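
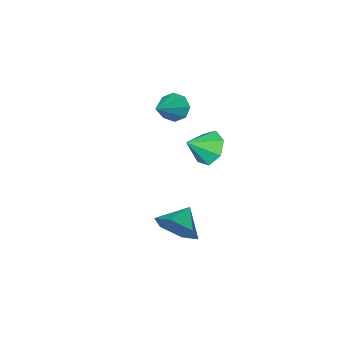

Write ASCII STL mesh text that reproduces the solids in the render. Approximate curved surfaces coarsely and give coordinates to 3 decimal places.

solid 
facet normal -0.793 -0.317 -0.520
outer loop
vertex -1.816 -2.705 0.321
vertex -2.204 -2.072 0.527
vertex -1.743 -2.262 -0.061
endloop
endfacet
facet normal 0.836 -0.430 -0.339
outer loop
vertex -1.816 -2.705 0.321
vertex -1.743 -2.262 -0.061
vertex -0.696 -1.468 1.513
endloop
endfacet
facet normal -0.793 -0.318 -0.519
outer loop
vertex -1.743 -2.262 -0.061
vertex -2.204 -2.072 0.527
vertex -1.941 -1.708 -0.098
endloop
endfacet
facet normal 0.754 0.228 -0.616
outer loop
vertex -1.743 -2.262 -0.061
vertex -1.941 -1.708 -0.098
vertex -0.696 -1.468 1.513
endloop
endfacet
facet normal -0.794 -0.318 -0.519
outer loop
vertex -1.941 -1.708 -0.098
vertex -2.204 -2.072 0.527
vertex -2.292 -1.367 0.23
endloop
endfacet
facet normal 0.394 0.815 -0.426
outer loop
vertex -1.941 -1.708 -0.098
vertex -2.292 -1.367 0.23
vertex -0.696 -1.468 1.513
endloop
endfacet
facet normal -0.793 -0.318 -0.520
outer loop
vertex -2.292 -1.367 0.23
vertex -2.204 -2.072 0.527
vertex -2.592 -1.439 0.732
endloop
endfacet
facet normal -0.035 0.992 0.121
outer loop
vertex -2.292 -1.367 0.23
vertex -2.592 -1.439 0.732
vertex -0.696 -1.468 1.513
endloop
endfacet
facet normal -0.793 -0.318 -0.519
outer loop
vertex -2.592 -1.439 0.732
vertex -2.204 -2.072 0.527
vertex -2.664 -1.882 1.114
endloop
endfacet
facet normal -0.280 0.653 0.704
outer loop
vertex -2.592 -1.439 0.732
vertex -2.664 -1.882 1.114
vertex -0.696 -1.468 1.513
endloop
endfacet
facet normal -0.794 -0.318 -0.519
outer loop
vertex -2.664 -1.882 1.114
vertex -2.204 -2.072 0.527
vertex -2.467 -2.436 1.152
endloop
endfacet
facet normal -0.198 -0.003 0.980
outer loop
vertex -2.664 -1.882 1.114
vertex -2.467 -2.436 1.152
vertex -0.696 -1.468 1.513
endloop
endfacet
facet normal -0.794 -0.318 -0.519
outer loop
vertex -2.467 -2.436 1.152
vertex -2.204 -2.072 0.527
vertex -2.116 -2.777 0.824
endloop
endfacet
facet normal 0.163 -0.592 0.789
outer loop
vertex -2.467 -2.436 1.152
vertex -2.116 -2.777 0.824
vertex -0.696 -1.468 1.513
endloop
endfacet
facet normal -0.794 -0.318 -0.519
outer loop
vertex -2.116 -2.777 0.824
vertex -2.204 -2.072 0.527
vertex -1.816 -2.705 0.321
endloop
endfacet
facet normal 0.591 -0.769 0.243
outer loop
vertex -2.116 -2.777 0.824
vertex -1.816 -2.705 0.321
vertex -0.696 -1.468 1.513
endloop
endfacet
facet normal -0.803 0.198 -0.562
outer loop
vertex -1.541 1.109 -1.047
vertex -2.05 0.511 -0.531
vertex -1.916 1.432 -0.398
endloop
endfacet
facet normal 0.753 0.648 0.113
outer loop
vertex -1.541 1.109 -1.047
vertex -1.916 1.432 -0.398
vertex -0.99 0.249 0.211
endloop
endfacet
facet normal -0.803 0.198 -0.562
outer loop
vertex -1.916 1.432 -0.398
vertex -2.05 0.511 -0.531
vertex -2.392 1.06 0.151
endloop
endfacet
facet normal 0.330 0.623 0.709
outer loop
vertex -1.916 1.432 -0.398
vertex -2.392 1.06 0.151
vertex -0.99 0.249 0.211
endloop
endfacet
facet normal -0.803 0.198 -0.562
outer loop
vertex -2.392 1.06 0.151
vertex -2.05 0.511 -0.531
vertex -2.61 0.275 0.186
endloop
endfacet
facet normal -0.015 0.049 0.999
outer loop
vertex -2.392 1.06 0.151
vertex -2.61 0.275 0.186
vertex -0.99 0.249 0.211
endloop
endfacet
facet normal -0.803 0.199 -0.562
outer loop
vertex -2.61 0.275 0.186
vertex -2.05 0.511 -0.531
vertex -2.407 -0.332 -0.319
endloop
endfacet
facet normal -0.022 -0.644 0.765
outer loop
vertex -2.61 0.275 0.186
vertex -2.407 -0.332 -0.319
vertex -0.99 0.249 0.211
endloop
endfacet
facet normal -0.803 0.198 -0.562
outer loop
vertex -2.407 -0.332 -0.319
vertex -2.05 0.511 -0.531
vertex -1.935 -0.305 -0.983
endloop
endfacet
facet normal 0.313 -0.932 0.185
outer loop
vertex -2.407 -0.332 -0.319
vertex -1.935 -0.305 -0.983
vertex -0.99 0.249 0.211
endloop
endfacet
facet normal -0.802 0.199 -0.563
outer loop
vertex -1.935 -0.305 -0.983
vertex -2.05 0.511 -0.531
vertex -1.549 0.336 -1.307
endloop
endfacet
facet normal 0.739 -0.600 -0.307
outer loop
vertex -1.935 -0.305 -0.983
vertex -1.549 0.336 -1.307
vertex -0.99 0.249 0.211
endloop
endfacet
facet normal -0.803 0.198 -0.563
outer loop
vertex -1.549 0.336 -1.307
vertex -2.05 0.511 -0.531
vertex -1.541 1.109 -1.047
endloop
endfacet
facet normal 0.935 0.104 -0.338
outer loop
vertex -1.549 0.336 -1.307
vertex -1.541 1.109 -1.047
vertex -0.99 0.249 0.211
endloop
endfacet
facet normal 0.833 0.318 -0.452
outer loop
vertex 2.613 2.607 -1.292
vertex 2.071 3.359 -1.762
vertex 2.507 3.535 -0.834
endloop
endfacet
facet normal -0.047 -0.446 0.894
outer loop
vertex 2.613 2.607 -1.292
vertex 2.507 3.535 -0.834
vertex 1.029 2.961 -1.198
endloop
endfacet
facet normal 0.833 0.319 -0.452
outer loop
vertex 2.507 3.535 -0.834
vertex 2.071 3.359 -1.762
vertex 1.964 4.287 -1.304
endloop
endfacet
facet normal -0.339 0.310 0.888
outer loop
vertex 2.507 3.535 -0.834
vertex 1.964 4.287 -1.304
vertex 1.029 2.961 -1.198
endloop
endfacet
facet normal 0.833 0.319 -0.452
outer loop
vertex 1.964 4.287 -1.304
vertex 2.071 3.359 -1.762
vertex 1.528 4.112 -2.232
endloop
endfacet
facet normal -0.780 0.570 0.259
outer loop
vertex 1.964 4.287 -1.304
vertex 1.528 4.112 -2.232
vertex 1.029 2.961 -1.198
endloop
endfacet
facet normal 0.833 0.319 -0.452
outer loop
vertex 1.528 4.112 -2.232
vertex 2.071 3.359 -1.762
vertex 1.635 3.184 -2.69
endloop
endfacet
facet normal -0.928 0.074 -0.366
outer loop
vertex 1.528 4.112 -2.232
vertex 1.635 3.184 -2.69
vertex 1.029 2.961 -1.198
endloop
endfacet
facet normal 0.833 0.319 -0.452
outer loop
vertex 1.635 3.184 -2.69
vertex 2.071 3.359 -1.762
vertex 2.178 2.432 -2.22
endloop
endfacet
facet normal -0.635 -0.684 -0.360
outer loop
vertex 1.635 3.184 -2.69
vertex 2.178 2.432 -2.22
vertex 1.029 2.961 -1.198
endloop
endfacet
facet normal 0.834 0.319 -0.451
outer loop
vertex 2.178 2.432 -2.22
vertex 2.071 3.359 -1.762
vertex 2.613 2.607 -1.292
endloop
endfacet
facet normal -0.195 -0.943 0.269
outer loop
vertex 2.178 2.432 -2.22
vertex 2.613 2.607 -1.292
vertex 1.029 2.961 -1.198
endloop
endfacet

endsolid


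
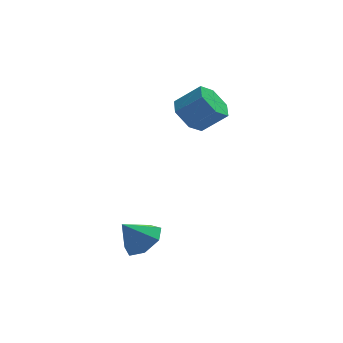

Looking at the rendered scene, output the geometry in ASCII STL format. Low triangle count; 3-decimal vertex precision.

solid 
facet normal -0.739 0.161 -0.655
outer loop
vertex 0.984 0.148 -0.825
vertex 0.539 0.489 -0.239
vertex 1.036 0.945 -0.688
endloop
endfacet
facet normal 0.671 0.083 -0.737
outer loop
vertex 0.984 0.148 -0.825
vertex 1.036 0.945 -0.688
vertex 1.885 -0.049 -0.026
endloop
endfacet
facet normal 0.671 0.082 -0.737
outer loop
vertex 1.885 -0.049 -0.026
vertex 1.036 0.945 -0.688
vertex 1.938 0.748 0.111
endloop
endfacet
facet normal 0.739 -0.162 0.655
outer loop
vertex 1.885 -0.049 -0.026
vertex 1.938 0.748 0.111
vertex 1.441 0.291 0.559
endloop
endfacet
facet normal -0.739 0.162 -0.654
outer loop
vertex 1.036 0.945 -0.688
vertex 0.539 0.489 -0.239
vertex 0.592 1.285 -0.102
endloop
endfacet
facet normal 0.391 0.893 -0.222
outer loop
vertex 1.036 0.945 -0.688
vertex 0.592 1.285 -0.102
vertex 1.938 0.748 0.111
endloop
endfacet
facet normal 0.391 0.893 -0.221
outer loop
vertex 1.938 0.748 0.111
vertex 0.592 1.285 -0.102
vertex 1.493 1.088 0.696
endloop
endfacet
facet normal 0.738 -0.161 0.655
outer loop
vertex 1.938 0.748 0.111
vertex 1.493 1.088 0.696
vertex 1.441 0.291 0.559
endloop
endfacet
facet normal -0.738 0.162 -0.655
outer loop
vertex 0.592 1.285 -0.102
vertex 0.539 0.489 -0.239
vertex 0.095 0.829 0.346
endloop
endfacet
facet normal -0.279 0.810 0.515
outer loop
vertex 0.592 1.285 -0.102
vertex 0.095 0.829 0.346
vertex 1.493 1.088 0.696
endloop
endfacet
facet normal -0.279 0.811 0.515
outer loop
vertex 1.493 1.088 0.696
vertex 0.095 0.829 0.346
vertex 0.996 0.632 1.145
endloop
endfacet
facet normal 0.739 -0.161 0.655
outer loop
vertex 1.493 1.088 0.696
vertex 0.996 0.632 1.145
vertex 1.441 0.291 0.559
endloop
endfacet
facet normal -0.739 0.162 -0.655
outer loop
vertex 0.095 0.829 0.346
vertex 0.539 0.489 -0.239
vertex 0.042 0.032 0.209
endloop
endfacet
facet normal -0.671 -0.082 0.737
outer loop
vertex 0.095 0.829 0.346
vertex 0.042 0.032 0.209
vertex 0.996 0.632 1.145
endloop
endfacet
facet normal -0.671 -0.083 0.737
outer loop
vertex 0.996 0.632 1.145
vertex 0.042 0.032 0.209
vertex 0.944 -0.165 1.008
endloop
endfacet
facet normal 0.739 -0.161 0.655
outer loop
vertex 0.996 0.632 1.145
vertex 0.944 -0.165 1.008
vertex 1.441 0.291 0.559
endloop
endfacet
facet normal -0.738 0.161 -0.655
outer loop
vertex 0.042 0.032 0.209
vertex 0.539 0.489 -0.239
vertex 0.487 -0.308 -0.376
endloop
endfacet
facet normal -0.391 -0.893 0.221
outer loop
vertex 0.042 0.032 0.209
vertex 0.487 -0.308 -0.376
vertex 0.944 -0.165 1.008
endloop
endfacet
facet normal -0.392 -0.893 0.222
outer loop
vertex 0.944 -0.165 1.008
vertex 0.487 -0.308 -0.376
vertex 1.388 -0.505 0.422
endloop
endfacet
facet normal 0.739 -0.162 0.654
outer loop
vertex 0.944 -0.165 1.008
vertex 1.388 -0.505 0.422
vertex 1.441 0.291 0.559
endloop
endfacet
facet normal -0.739 0.161 -0.655
outer loop
vertex 0.487 -0.308 -0.376
vertex 0.539 0.489 -0.239
vertex 0.984 0.148 -0.825
endloop
endfacet
facet normal 0.279 -0.811 -0.515
outer loop
vertex 0.487 -0.308 -0.376
vertex 0.984 0.148 -0.825
vertex 1.388 -0.505 0.422
endloop
endfacet
facet normal 0.279 -0.810 -0.515
outer loop
vertex 1.388 -0.505 0.422
vertex 0.984 0.148 -0.825
vertex 1.885 -0.049 -0.026
endloop
endfacet
facet normal 0.738 -0.162 0.655
outer loop
vertex 1.388 -0.505 0.422
vertex 1.885 -0.049 -0.026
vertex 1.441 0.291 0.559
endloop
endfacet
facet normal 0.624 0.102 -0.775
outer loop
vertex -0.771 -3.301 -3.595
vertex -1.384 -3.392 -4.101
vertex -1.097 -2.717 -3.781
endloop
endfacet
facet normal 0.193 0.394 0.898
outer loop
vertex -0.771 -3.301 -3.595
vertex -1.097 -2.717 -3.781
vertex -2.096 -3.508 -3.219
endloop
endfacet
facet normal 0.625 0.101 -0.774
outer loop
vertex -1.097 -2.717 -3.781
vertex -1.384 -3.392 -4.101
vertex -1.639 -2.641 -4.209
endloop
endfacet
facet normal -0.316 0.781 0.538
outer loop
vertex -1.097 -2.717 -3.781
vertex -1.639 -2.641 -4.209
vertex -2.096 -3.508 -3.219
endloop
endfacet
facet normal 0.625 0.101 -0.774
outer loop
vertex -1.639 -2.641 -4.209
vertex -1.384 -3.392 -4.101
vertex -1.989 -3.131 -4.555
endloop
endfacet
facet normal -0.838 0.539 0.085
outer loop
vertex -1.639 -2.641 -4.209
vertex -1.989 -3.131 -4.555
vertex -2.096 -3.508 -3.219
endloop
endfacet
facet normal 0.625 0.102 -0.774
outer loop
vertex -1.989 -3.131 -4.555
vertex -1.384 -3.392 -4.101
vertex -1.883 -3.817 -4.56
endloop
endfacet
facet normal -0.981 -0.151 -0.121
outer loop
vertex -1.989 -3.131 -4.555
vertex -1.883 -3.817 -4.56
vertex -2.096 -3.508 -3.219
endloop
endfacet
facet normal 0.625 0.101 -0.774
outer loop
vertex -1.883 -3.817 -4.56
vertex -1.384 -3.392 -4.101
vertex -1.402 -4.183 -4.219
endloop
endfacet
facet normal -0.637 -0.767 0.076
outer loop
vertex -1.883 -3.817 -4.56
vertex -1.402 -4.183 -4.219
vertex -2.096 -3.508 -3.219
endloop
endfacet
facet normal 0.624 0.101 -0.775
outer loop
vertex -1.402 -4.183 -4.219
vertex -1.384 -3.392 -4.101
vertex -0.907 -3.954 -3.79
endloop
endfacet
facet normal -0.065 -0.847 0.527
outer loop
vertex -1.402 -4.183 -4.219
vertex -0.907 -3.954 -3.79
vertex -2.096 -3.508 -3.219
endloop
endfacet
facet normal 0.624 0.101 -0.775
outer loop
vertex -0.907 -3.954 -3.79
vertex -1.384 -3.392 -4.101
vertex -0.771 -3.301 -3.595
endloop
endfacet
facet normal 0.305 -0.330 0.893
outer loop
vertex -0.907 -3.954 -3.79
vertex -0.771 -3.301 -3.595
vertex -2.096 -3.508 -3.219
endloop
endfacet

endsolid


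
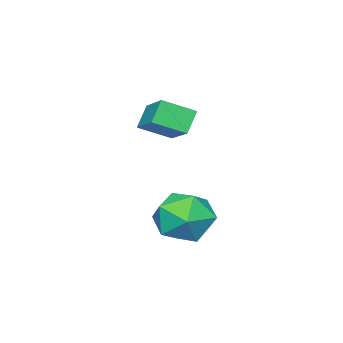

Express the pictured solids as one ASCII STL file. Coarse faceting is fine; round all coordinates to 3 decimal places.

solid 
facet normal -0.499 0.596 0.630
outer loop
vertex -0.401 2.745 -1.303
vertex -1.074 1.806 -0.948
vertex -0.042 2.062 -0.373
endloop
endfacet
facet normal 0.172 0.824 0.539
outer loop
vertex -0.401 2.745 -1.303
vertex -0.042 2.062 -0.373
vertex 0.762 2.433 -1.196
endloop
endfacet
facet normal 0.269 0.950 -0.156
outer loop
vertex -0.401 2.745 -1.303
vertex 0.762 2.433 -1.196
vertex 0.227 2.407 -2.28
endloop
endfacet
facet normal -0.340 0.799 -0.495
outer loop
vertex -0.401 2.745 -1.303
vertex 0.227 2.407 -2.28
vertex -0.908 2.019 -2.126
endloop
endfacet
facet normal -0.815 0.580 -0.010
outer loop
vertex -0.401 2.745 -1.303
vertex -0.908 2.019 -2.126
vertex -1.074 1.806 -0.948
endloop
endfacet
facet normal 0.612 0.298 0.732
outer loop
vertex 0.762 2.433 -1.196
vertex -0.042 2.062 -0.373
vertex 0.808 1.301 -0.774
endloop
endfacet
facet normal -0.472 -0.072 0.879
outer loop
vertex -0.042 2.062 -0.373
vertex -1.074 1.806 -0.948
vertex -0.327 0.913 -0.62
endloop
endfacet
facet normal -0.983 -0.098 -0.156
outer loop
vertex -1.074 1.806 -0.948
vertex -0.908 2.019 -2.126
vertex -0.862 0.887 -1.704
endloop
endfacet
facet normal -0.215 0.256 -0.942
outer loop
vertex -0.908 2.019 -2.126
vertex 0.227 2.407 -2.28
vertex -0.058 1.258 -2.527
endloop
endfacet
facet normal 0.771 0.501 -0.393
outer loop
vertex 0.227 2.407 -2.28
vertex 0.762 2.433 -1.196
vertex 0.974 1.514 -1.952
endloop
endfacet
facet normal 0.340 -0.799 0.495
outer loop
vertex 0.301 0.575 -1.597
vertex 0.808 1.301 -0.774
vertex -0.327 0.913 -0.62
endloop
endfacet
facet normal -0.269 -0.950 0.156
outer loop
vertex 0.301 0.575 -1.597
vertex -0.327 0.913 -0.62
vertex -0.862 0.887 -1.704
endloop
endfacet
facet normal -0.172 -0.824 -0.539
outer loop
vertex 0.301 0.575 -1.597
vertex -0.862 0.887 -1.704
vertex -0.058 1.258 -2.527
endloop
endfacet
facet normal 0.499 -0.596 -0.630
outer loop
vertex 0.301 0.575 -1.597
vertex -0.058 1.258 -2.527
vertex 0.974 1.514 -1.952
endloop
endfacet
facet normal 0.815 -0.580 0.010
outer loop
vertex 0.301 0.575 -1.597
vertex 0.974 1.514 -1.952
vertex 0.808 1.301 -0.774
endloop
endfacet
facet normal 0.215 -0.256 0.942
outer loop
vertex -0.327 0.913 -0.62
vertex 0.808 1.301 -0.774
vertex -0.042 2.062 -0.373
endloop
endfacet
facet normal -0.771 -0.501 0.393
outer loop
vertex -0.862 0.887 -1.704
vertex -0.327 0.913 -0.62
vertex -1.074 1.806 -0.948
endloop
endfacet
facet normal -0.612 -0.298 -0.732
outer loop
vertex -0.058 1.258 -2.527
vertex -0.862 0.887 -1.704
vertex -0.908 2.019 -2.126
endloop
endfacet
facet normal 0.472 0.072 -0.879
outer loop
vertex 0.974 1.514 -1.952
vertex -0.058 1.258 -2.527
vertex 0.227 2.407 -2.28
endloop
endfacet
facet normal 0.983 0.098 0.156
outer loop
vertex 0.808 1.301 -0.774
vertex 0.974 1.514 -1.952
vertex 0.762 2.433 -1.196
endloop
endfacet
facet normal -0.646 0.636 -0.421
outer loop
vertex -2.996 -0.837 1.782
vertex -2.173 0.498 2.536
vertex -2.367 -0.752 0.945
endloop
endfacet
facet normal -0.473 -0.767 -0.433
outer loop
vertex -1.507 -1.598 1.504
vertex -2.996 -0.837 1.782
vertex -2.367 -0.752 0.945
endloop
endfacet
facet normal -0.647 0.636 -0.421
outer loop
vertex -2.367 -0.752 0.945
vertex -2.173 0.498 2.536
vertex -1.545 0.583 1.699
endloop
endfacet
facet normal 0.598 0.082 -0.797
outer loop
vertex -1.545 0.583 1.699
vertex -1.507 -1.598 1.504
vertex -2.367 -0.752 0.945
endloop
endfacet
facet normal -0.598 -0.081 0.797
outer loop
vertex -2.996 -0.837 1.782
vertex -1.313 -0.348 3.095
vertex -2.173 0.498 2.536
endloop
endfacet
facet normal -0.473 -0.767 -0.433
outer loop
vertex -2.135 -1.683 2.341
vertex -2.996 -0.837 1.782
vertex -1.507 -1.598 1.504
endloop
endfacet
facet normal -0.598 -0.082 0.797
outer loop
vertex -2.135 -1.683 2.341
vertex -1.313 -0.348 3.095
vertex -2.996 -0.837 1.782
endloop
endfacet
facet normal 0.473 0.767 0.433
outer loop
vertex -2.173 0.498 2.536
vertex -1.313 -0.348 3.095
vertex -1.545 0.583 1.699
endloop
endfacet
facet normal 0.598 0.082 -0.797
outer loop
vertex -0.684 -0.263 2.258
vertex -1.507 -1.598 1.504
vertex -1.545 0.583 1.699
endloop
endfacet
facet normal 0.473 0.767 0.433
outer loop
vertex -1.545 0.583 1.699
vertex -1.313 -0.348 3.095
vertex -0.684 -0.263 2.258
endloop
endfacet
facet normal 0.647 -0.636 0.421
outer loop
vertex -0.684 -0.263 2.258
vertex -2.135 -1.683 2.341
vertex -1.507 -1.598 1.504
endloop
endfacet
facet normal 0.647 -0.636 0.421
outer loop
vertex -1.313 -0.348 3.095
vertex -2.135 -1.683 2.341
vertex -0.684 -0.263 2.258
endloop
endfacet

endsolid


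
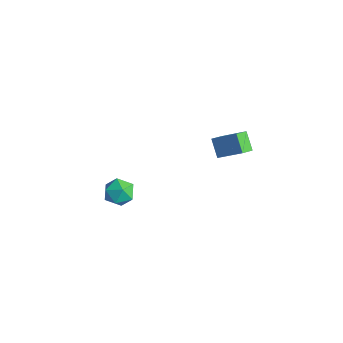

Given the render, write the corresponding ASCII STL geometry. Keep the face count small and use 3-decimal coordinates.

solid 
facet normal -0.876 0.208 0.436
outer loop
vertex -1.379 -3.248 3.112
vertex -1.593 -4.223 3.147
vertex -1.112 -3.79 3.907
endloop
endfacet
facet normal -0.386 0.697 0.605
outer loop
vertex -1.379 -3.248 3.112
vertex -1.112 -3.79 3.907
vertex -0.482 -3.113 3.529
endloop
endfacet
facet normal -0.148 0.989 -0.002
outer loop
vertex -1.379 -3.248 3.112
vertex -0.482 -3.113 3.529
vertex -0.573 -3.129 2.535
endloop
endfacet
facet normal -0.491 0.680 -0.545
outer loop
vertex -1.379 -3.248 3.112
vertex -0.573 -3.129 2.535
vertex -1.26 -3.815 2.298
endloop
endfacet
facet normal -0.941 0.197 -0.275
outer loop
vertex -1.379 -3.248 3.112
vertex -1.26 -3.815 2.298
vertex -1.593 -4.223 3.147
endloop
endfacet
facet normal 0.161 0.363 0.918
outer loop
vertex -0.482 -3.113 3.529
vertex -1.112 -3.79 3.907
vertex -0.14 -4.005 3.822
endloop
endfacet
facet normal -0.632 -0.430 0.645
outer loop
vertex -1.112 -3.79 3.907
vertex -1.593 -4.223 3.147
vertex -0.827 -4.691 3.585
endloop
endfacet
facet normal -0.737 -0.449 -0.505
outer loop
vertex -1.593 -4.223 3.147
vertex -1.26 -3.815 2.298
vertex -0.918 -4.707 2.591
endloop
endfacet
facet normal -0.009 0.334 -0.942
outer loop
vertex -1.26 -3.815 2.298
vertex -0.573 -3.129 2.535
vertex -0.288 -4.03 2.213
endloop
endfacet
facet normal 0.546 0.835 -0.063
outer loop
vertex -0.573 -3.129 2.535
vertex -0.482 -3.113 3.529
vertex 0.193 -3.597 2.973
endloop
endfacet
facet normal 0.491 -0.680 0.545
outer loop
vertex -0.021 -4.572 3.008
vertex -0.14 -4.005 3.822
vertex -0.827 -4.691 3.585
endloop
endfacet
facet normal 0.148 -0.989 0.002
outer loop
vertex -0.021 -4.572 3.008
vertex -0.827 -4.691 3.585
vertex -0.918 -4.707 2.591
endloop
endfacet
facet normal 0.386 -0.697 -0.605
outer loop
vertex -0.021 -4.572 3.008
vertex -0.918 -4.707 2.591
vertex -0.288 -4.03 2.213
endloop
endfacet
facet normal 0.876 -0.208 -0.436
outer loop
vertex -0.021 -4.572 3.008
vertex -0.288 -4.03 2.213
vertex 0.193 -3.597 2.973
endloop
endfacet
facet normal 0.941 -0.197 0.275
outer loop
vertex -0.021 -4.572 3.008
vertex 0.193 -3.597 2.973
vertex -0.14 -4.005 3.822
endloop
endfacet
facet normal 0.009 -0.334 0.942
outer loop
vertex -0.827 -4.691 3.585
vertex -0.14 -4.005 3.822
vertex -1.112 -3.79 3.907
endloop
endfacet
facet normal -0.546 -0.835 0.063
outer loop
vertex -0.918 -4.707 2.591
vertex -0.827 -4.691 3.585
vertex -1.593 -4.223 3.147
endloop
endfacet
facet normal -0.161 -0.363 -0.918
outer loop
vertex -0.288 -4.03 2.213
vertex -0.918 -4.707 2.591
vertex -1.26 -3.815 2.298
endloop
endfacet
facet normal 0.632 0.430 -0.645
outer loop
vertex 0.193 -3.597 2.973
vertex -0.288 -4.03 2.213
vertex -0.573 -3.129 2.535
endloop
endfacet
facet normal 0.737 0.449 0.505
outer loop
vertex -0.14 -4.005 3.822
vertex 0.193 -3.597 2.973
vertex -0.482 -3.113 3.529
endloop
endfacet
facet normal -0.699 0.150 0.700
outer loop
vertex -2.008 3.124 3.008
vertex -0.676 3.931 4.165
vertex -2.193 3.949 2.646
endloop
endfacet
facet normal -0.687 -0.416 -0.596
outer loop
vertex -1.264 3.749 1.715
vertex -2.008 3.124 3.008
vertex -2.193 3.949 2.646
endloop
endfacet
facet normal -0.699 0.151 0.699
outer loop
vertex -2.193 3.949 2.646
vertex -0.676 3.931 4.165
vertex -0.861 4.756 3.802
endloop
endfacet
facet normal -0.202 0.897 -0.394
outer loop
vertex -0.861 4.756 3.802
vertex -1.264 3.749 1.715
vertex -2.193 3.949 2.646
endloop
endfacet
facet normal 0.201 -0.897 0.394
outer loop
vertex -2.008 3.124 3.008
vertex 0.253 3.731 3.234
vertex -0.676 3.931 4.165
endloop
endfacet
facet normal -0.686 -0.416 -0.596
outer loop
vertex -1.079 2.924 2.078
vertex -2.008 3.124 3.008
vertex -1.264 3.749 1.715
endloop
endfacet
facet normal 0.201 -0.897 0.394
outer loop
vertex -1.079 2.924 2.078
vertex 0.253 3.731 3.234
vertex -2.008 3.124 3.008
endloop
endfacet
facet normal 0.687 0.416 0.596
outer loop
vertex -0.676 3.931 4.165
vertex 0.253 3.731 3.234
vertex -0.861 4.756 3.802
endloop
endfacet
facet normal -0.201 0.897 -0.394
outer loop
vertex 0.068 4.556 2.872
vertex -1.264 3.749 1.715
vertex -0.861 4.756 3.802
endloop
endfacet
facet normal 0.687 0.416 0.596
outer loop
vertex -0.861 4.756 3.802
vertex 0.253 3.731 3.234
vertex 0.068 4.556 2.872
endloop
endfacet
facet normal 0.699 -0.151 -0.699
outer loop
vertex 0.068 4.556 2.872
vertex -1.079 2.924 2.078
vertex -1.264 3.749 1.715
endloop
endfacet
facet normal 0.698 -0.150 -0.700
outer loop
vertex 0.253 3.731 3.234
vertex -1.079 2.924 2.078
vertex 0.068 4.556 2.872
endloop
endfacet

endsolid


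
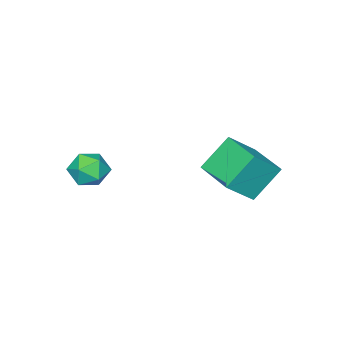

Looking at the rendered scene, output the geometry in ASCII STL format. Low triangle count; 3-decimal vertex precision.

solid 
facet normal -0.987 0.161 0.014
outer loop
vertex -0.657 -2.739 -2.86
vertex -0.76 -3.344 -3.16
vertex -0.743 -3.299 -2.478
endloop
endfacet
facet normal -0.668 0.487 0.563
outer loop
vertex -0.657 -2.739 -2.86
vertex -0.743 -3.299 -2.478
vertex -0.266 -2.84 -2.309
endloop
endfacet
facet normal -0.181 0.936 0.300
outer loop
vertex -0.657 -2.739 -2.86
vertex -0.266 -2.84 -2.309
vertex 0.012 -2.601 -2.886
endloop
endfacet
facet normal -0.199 0.890 -0.410
outer loop
vertex -0.657 -2.739 -2.86
vertex 0.012 -2.601 -2.886
vertex -0.293 -2.912 -3.412
endloop
endfacet
facet normal -0.697 0.410 -0.588
outer loop
vertex -0.657 -2.739 -2.86
vertex -0.293 -2.912 -3.412
vertex -0.76 -3.344 -3.16
endloop
endfacet
facet normal -0.326 -0.010 0.945
outer loop
vertex -0.266 -2.84 -2.309
vertex -0.743 -3.299 -2.478
vertex -0.127 -3.508 -2.268
endloop
endfacet
facet normal -0.841 -0.538 0.056
outer loop
vertex -0.743 -3.299 -2.478
vertex -0.76 -3.344 -3.16
vertex -0.432 -3.819 -2.794
endloop
endfacet
facet normal -0.372 -0.134 -0.919
outer loop
vertex -0.76 -3.344 -3.16
vertex -0.293 -2.912 -3.412
vertex -0.154 -3.58 -3.371
endloop
endfacet
facet normal 0.433 0.643 -0.631
outer loop
vertex -0.293 -2.912 -3.412
vertex 0.012 -2.601 -2.886
vertex 0.323 -3.121 -3.202
endloop
endfacet
facet normal 0.461 0.719 0.520
outer loop
vertex 0.012 -2.601 -2.886
vertex -0.266 -2.84 -2.309
vertex 0.34 -3.076 -2.52
endloop
endfacet
facet normal 0.199 -0.890 0.410
outer loop
vertex 0.237 -3.681 -2.82
vertex -0.127 -3.508 -2.268
vertex -0.432 -3.819 -2.794
endloop
endfacet
facet normal 0.181 -0.936 -0.300
outer loop
vertex 0.237 -3.681 -2.82
vertex -0.432 -3.819 -2.794
vertex -0.154 -3.58 -3.371
endloop
endfacet
facet normal 0.668 -0.487 -0.563
outer loop
vertex 0.237 -3.681 -2.82
vertex -0.154 -3.58 -3.371
vertex 0.323 -3.121 -3.202
endloop
endfacet
facet normal 0.987 -0.161 -0.014
outer loop
vertex 0.237 -3.681 -2.82
vertex 0.323 -3.121 -3.202
vertex 0.34 -3.076 -2.52
endloop
endfacet
facet normal 0.697 -0.410 0.588
outer loop
vertex 0.237 -3.681 -2.82
vertex 0.34 -3.076 -2.52
vertex -0.127 -3.508 -2.268
endloop
endfacet
facet normal -0.433 -0.643 0.631
outer loop
vertex -0.432 -3.819 -2.794
vertex -0.127 -3.508 -2.268
vertex -0.743 -3.299 -2.478
endloop
endfacet
facet normal -0.461 -0.719 -0.520
outer loop
vertex -0.154 -3.58 -3.371
vertex -0.432 -3.819 -2.794
vertex -0.76 -3.344 -3.16
endloop
endfacet
facet normal 0.326 0.010 -0.945
outer loop
vertex 0.323 -3.121 -3.202
vertex -0.154 -3.58 -3.371
vertex -0.293 -2.912 -3.412
endloop
endfacet
facet normal 0.841 0.538 -0.056
outer loop
vertex 0.34 -3.076 -2.52
vertex 0.323 -3.121 -3.202
vertex 0.012 -2.601 -2.886
endloop
endfacet
facet normal 0.372 0.134 0.919
outer loop
vertex -0.127 -3.508 -2.268
vertex 0.34 -3.076 -2.52
vertex -0.266 -2.84 -2.309
endloop
endfacet
facet normal -0.640 0.219 0.737
outer loop
vertex -3.35 -0.634 -1.858
vertex -2.898 0.723 -1.868
vertex -4.232 -0.346 -2.71
endloop
endfacet
facet normal -0.316 -0.949 0.007
outer loop
vertex -3.362 -0.643 -3.712
vertex -3.35 -0.634 -1.858
vertex -4.232 -0.346 -2.71
endloop
endfacet
facet normal -0.640 0.219 0.737
outer loop
vertex -4.232 -0.346 -2.71
vertex -2.898 0.723 -1.868
vertex -3.78 1.011 -2.72
endloop
endfacet
facet normal -0.701 0.228 -0.676
outer loop
vertex -3.78 1.011 -2.72
vertex -3.362 -0.643 -3.712
vertex -4.232 -0.346 -2.71
endloop
endfacet
facet normal 0.701 -0.228 0.676
outer loop
vertex -3.35 -0.634 -1.858
vertex -2.028 0.426 -2.87
vertex -2.898 0.723 -1.868
endloop
endfacet
facet normal -0.316 -0.949 0.007
outer loop
vertex -2.48 -0.931 -2.86
vertex -3.35 -0.634 -1.858
vertex -3.362 -0.643 -3.712
endloop
endfacet
facet normal 0.701 -0.228 0.676
outer loop
vertex -2.48 -0.931 -2.86
vertex -2.028 0.426 -2.87
vertex -3.35 -0.634 -1.858
endloop
endfacet
facet normal 0.316 0.949 -0.007
outer loop
vertex -2.898 0.723 -1.868
vertex -2.028 0.426 -2.87
vertex -3.78 1.011 -2.72
endloop
endfacet
facet normal -0.701 0.228 -0.676
outer loop
vertex -2.91 0.714 -3.722
vertex -3.362 -0.643 -3.712
vertex -3.78 1.011 -2.72
endloop
endfacet
facet normal 0.316 0.949 -0.007
outer loop
vertex -3.78 1.011 -2.72
vertex -2.028 0.426 -2.87
vertex -2.91 0.714 -3.722
endloop
endfacet
facet normal 0.640 -0.219 -0.737
outer loop
vertex -2.91 0.714 -3.722
vertex -2.48 -0.931 -2.86
vertex -3.362 -0.643 -3.712
endloop
endfacet
facet normal 0.640 -0.219 -0.737
outer loop
vertex -2.028 0.426 -2.87
vertex -2.48 -0.931 -2.86
vertex -2.91 0.714 -3.722
endloop
endfacet

endsolid


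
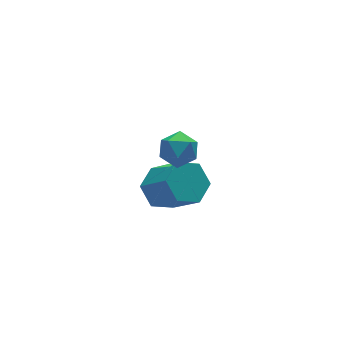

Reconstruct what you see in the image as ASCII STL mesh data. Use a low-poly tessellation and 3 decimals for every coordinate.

solid 
facet normal 0.190 0.961 0.202
outer loop
vertex 1.738 1.955 2.0
vertex 0.957 2.024 2.408
vertex 1.675 1.786 2.864
endloop
endfacet
facet normal 0.794 0.583 0.172
outer loop
vertex 1.738 1.955 2.0
vertex 1.675 1.786 2.864
vertex 2.168 1.266 2.348
endloop
endfacet
facet normal 0.834 0.280 -0.475
outer loop
vertex 1.738 1.955 2.0
vertex 2.168 1.266 2.348
vertex 1.754 1.182 1.572
endloop
endfacet
facet normal 0.254 0.473 -0.844
outer loop
vertex 1.738 1.955 2.0
vertex 1.754 1.182 1.572
vertex 1.006 1.65 1.609
endloop
endfacet
facet normal -0.144 0.893 -0.427
outer loop
vertex 1.738 1.955 2.0
vertex 1.006 1.65 1.609
vertex 0.957 2.024 2.408
endloop
endfacet
facet normal 0.752 0.062 0.656
outer loop
vertex 2.168 1.266 2.348
vertex 1.675 1.786 2.864
vertex 1.654 0.91 2.971
endloop
endfacet
facet normal -0.225 0.673 0.705
outer loop
vertex 1.675 1.786 2.864
vertex 0.957 2.024 2.408
vertex 0.906 1.378 3.008
endloop
endfacet
facet normal -0.766 0.563 -0.310
outer loop
vertex 0.957 2.024 2.408
vertex 1.006 1.65 1.609
vertex 0.492 1.294 2.232
endloop
endfacet
facet normal -0.122 -0.117 -0.986
outer loop
vertex 1.006 1.65 1.609
vertex 1.754 1.182 1.572
vertex 0.985 0.774 1.716
endloop
endfacet
facet normal 0.816 -0.426 -0.389
outer loop
vertex 1.754 1.182 1.572
vertex 2.168 1.266 2.348
vertex 1.703 0.536 2.172
endloop
endfacet
facet normal -0.254 -0.473 0.844
outer loop
vertex 0.922 0.605 2.58
vertex 1.654 0.91 2.971
vertex 0.906 1.378 3.008
endloop
endfacet
facet normal -0.834 -0.280 0.475
outer loop
vertex 0.922 0.605 2.58
vertex 0.906 1.378 3.008
vertex 0.492 1.294 2.232
endloop
endfacet
facet normal -0.794 -0.583 -0.172
outer loop
vertex 0.922 0.605 2.58
vertex 0.492 1.294 2.232
vertex 0.985 0.774 1.716
endloop
endfacet
facet normal -0.190 -0.961 -0.202
outer loop
vertex 0.922 0.605 2.58
vertex 0.985 0.774 1.716
vertex 1.703 0.536 2.172
endloop
endfacet
facet normal 0.144 -0.893 0.427
outer loop
vertex 0.922 0.605 2.58
vertex 1.703 0.536 2.172
vertex 1.654 0.91 2.971
endloop
endfacet
facet normal 0.122 0.117 0.986
outer loop
vertex 0.906 1.378 3.008
vertex 1.654 0.91 2.971
vertex 1.675 1.786 2.864
endloop
endfacet
facet normal -0.816 0.426 0.389
outer loop
vertex 0.492 1.294 2.232
vertex 0.906 1.378 3.008
vertex 0.957 2.024 2.408
endloop
endfacet
facet normal -0.752 -0.062 -0.656
outer loop
vertex 0.985 0.774 1.716
vertex 0.492 1.294 2.232
vertex 1.006 1.65 1.609
endloop
endfacet
facet normal 0.225 -0.673 -0.705
outer loop
vertex 1.703 0.536 2.172
vertex 0.985 0.774 1.716
vertex 1.754 1.182 1.572
endloop
endfacet
facet normal 0.766 -0.563 0.310
outer loop
vertex 1.654 0.91 2.971
vertex 1.703 0.536 2.172
vertex 2.168 1.266 2.348
endloop
endfacet
facet normal -0.213 0.652 -0.728
outer loop
vertex 2.826 3.479 -3.493
vertex 1.883 3.668 -3.048
vertex 2.725 4.25 -2.773
endloop
endfacet
facet normal 0.973 0.213 -0.092
outer loop
vertex 2.826 3.479 -3.493
vertex 2.725 4.25 -2.773
vertex 3.28 2.083 -1.936
endloop
endfacet
facet normal 0.973 0.214 -0.092
outer loop
vertex 3.28 2.083 -1.936
vertex 2.725 4.25 -2.773
vertex 3.179 2.853 -1.216
endloop
endfacet
facet normal 0.212 -0.653 0.728
outer loop
vertex 3.28 2.083 -1.936
vertex 3.179 2.853 -1.216
vertex 2.337 2.272 -1.492
endloop
endfacet
facet normal -0.213 0.652 -0.728
outer loop
vertex 2.725 4.25 -2.773
vertex 1.883 3.668 -3.048
vertex 1.782 4.439 -2.328
endloop
endfacet
facet normal 0.404 0.736 0.543
outer loop
vertex 2.725 4.25 -2.773
vertex 1.782 4.439 -2.328
vertex 3.179 2.853 -1.216
endloop
endfacet
facet normal 0.404 0.736 0.542
outer loop
vertex 3.179 2.853 -1.216
vertex 1.782 4.439 -2.328
vertex 2.236 3.043 -0.771
endloop
endfacet
facet normal 0.212 -0.653 0.728
outer loop
vertex 3.179 2.853 -1.216
vertex 2.236 3.043 -0.771
vertex 2.337 2.272 -1.492
endloop
endfacet
facet normal -0.212 0.652 -0.728
outer loop
vertex 1.782 4.439 -2.328
vertex 1.883 3.668 -3.048
vertex 0.94 3.857 -2.604
endloop
endfacet
facet normal -0.569 0.523 0.635
outer loop
vertex 1.782 4.439 -2.328
vertex 0.94 3.857 -2.604
vertex 2.236 3.043 -0.771
endloop
endfacet
facet normal -0.569 0.523 0.635
outer loop
vertex 2.236 3.043 -0.771
vertex 0.94 3.857 -2.604
vertex 1.394 2.461 -1.047
endloop
endfacet
facet normal 0.213 -0.652 0.727
outer loop
vertex 2.236 3.043 -0.771
vertex 1.394 2.461 -1.047
vertex 2.337 2.272 -1.492
endloop
endfacet
facet normal -0.212 0.653 -0.728
outer loop
vertex 0.94 3.857 -2.604
vertex 1.883 3.668 -3.048
vertex 1.041 3.087 -3.324
endloop
endfacet
facet normal -0.973 -0.214 0.092
outer loop
vertex 0.94 3.857 -2.604
vertex 1.041 3.087 -3.324
vertex 1.394 2.461 -1.047
endloop
endfacet
facet normal -0.973 -0.213 0.092
outer loop
vertex 1.394 2.461 -1.047
vertex 1.041 3.087 -3.324
vertex 1.495 1.69 -1.767
endloop
endfacet
facet normal 0.213 -0.652 0.728
outer loop
vertex 1.394 2.461 -1.047
vertex 1.495 1.69 -1.767
vertex 2.337 2.272 -1.492
endloop
endfacet
facet normal -0.212 0.653 -0.728
outer loop
vertex 1.041 3.087 -3.324
vertex 1.883 3.668 -3.048
vertex 1.984 2.897 -3.769
endloop
endfacet
facet normal -0.404 -0.736 -0.543
outer loop
vertex 1.041 3.087 -3.324
vertex 1.984 2.897 -3.769
vertex 1.495 1.69 -1.767
endloop
endfacet
facet normal -0.404 -0.737 -0.543
outer loop
vertex 1.495 1.69 -1.767
vertex 1.984 2.897 -3.769
vertex 2.438 1.501 -2.212
endloop
endfacet
facet normal 0.213 -0.652 0.728
outer loop
vertex 1.495 1.69 -1.767
vertex 2.438 1.501 -2.212
vertex 2.337 2.272 -1.492
endloop
endfacet
facet normal -0.213 0.652 -0.727
outer loop
vertex 1.984 2.897 -3.769
vertex 1.883 3.668 -3.048
vertex 2.826 3.479 -3.493
endloop
endfacet
facet normal 0.569 -0.523 -0.635
outer loop
vertex 1.984 2.897 -3.769
vertex 2.826 3.479 -3.493
vertex 2.438 1.501 -2.212
endloop
endfacet
facet normal 0.569 -0.523 -0.635
outer loop
vertex 2.438 1.501 -2.212
vertex 2.826 3.479 -3.493
vertex 3.28 2.083 -1.936
endloop
endfacet
facet normal 0.212 -0.652 0.728
outer loop
vertex 2.438 1.501 -2.212
vertex 3.28 2.083 -1.936
vertex 2.337 2.272 -1.492
endloop
endfacet

endsolid


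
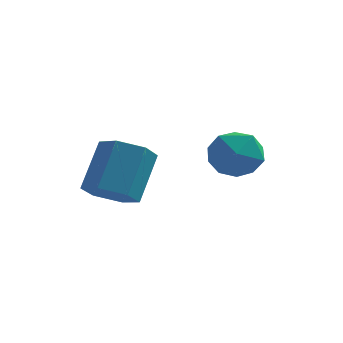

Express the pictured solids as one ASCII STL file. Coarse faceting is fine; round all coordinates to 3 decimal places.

solid 
facet normal -0.148 -0.574 -0.806
outer loop
vertex 0.035 -4.308 -1.67
vertex -0.527 -3.849 -1.894
vertex 0.186 -3.715 -2.12
endloop
endfacet
facet normal 0.969 -0.247 -0.000
outer loop
vertex 0.035 -4.308 -1.67
vertex 0.186 -3.715 -2.12
vertex 0.27 -3.389 -0.381
endloop
endfacet
facet normal 0.969 -0.247 -0.000
outer loop
vertex 0.27 -3.389 -0.381
vertex 0.186 -3.715 -2.12
vertex 0.421 -2.796 -0.832
endloop
endfacet
facet normal 0.146 0.575 0.805
outer loop
vertex 0.27 -3.389 -0.381
vertex 0.421 -2.796 -0.832
vertex -0.293 -2.931 -0.606
endloop
endfacet
facet normal -0.147 -0.575 -0.805
outer loop
vertex 0.186 -3.715 -2.12
vertex -0.527 -3.849 -1.894
vertex -0.377 -3.256 -2.345
endloop
endfacet
facet normal 0.656 0.553 -0.514
outer loop
vertex 0.186 -3.715 -2.12
vertex -0.377 -3.256 -2.345
vertex 0.421 -2.796 -0.832
endloop
endfacet
facet normal 0.656 0.553 -0.514
outer loop
vertex 0.421 -2.796 -0.832
vertex -0.377 -3.256 -2.345
vertex -0.142 -2.337 -1.056
endloop
endfacet
facet normal 0.147 0.573 0.806
outer loop
vertex 0.421 -2.796 -0.832
vertex -0.142 -2.337 -1.056
vertex -0.293 -2.931 -0.606
endloop
endfacet
facet normal -0.146 -0.575 -0.805
outer loop
vertex -0.377 -3.256 -2.345
vertex -0.527 -3.849 -1.894
vertex -1.09 -3.391 -2.119
endloop
endfacet
facet normal -0.314 0.799 -0.513
outer loop
vertex -0.377 -3.256 -2.345
vertex -1.09 -3.391 -2.119
vertex -0.142 -2.337 -1.056
endloop
endfacet
facet normal -0.314 0.799 -0.513
outer loop
vertex -0.142 -2.337 -1.056
vertex -1.09 -3.391 -2.119
vertex -0.855 -2.472 -0.83
endloop
endfacet
facet normal 0.147 0.573 0.806
outer loop
vertex -0.142 -2.337 -1.056
vertex -0.855 -2.472 -0.83
vertex -0.293 -2.931 -0.606
endloop
endfacet
facet normal -0.146 -0.575 -0.805
outer loop
vertex -1.09 -3.391 -2.119
vertex -0.527 -3.849 -1.894
vertex -1.241 -3.984 -1.668
endloop
endfacet
facet normal -0.969 0.247 0.000
outer loop
vertex -1.09 -3.391 -2.119
vertex -1.241 -3.984 -1.668
vertex -0.855 -2.472 -0.83
endloop
endfacet
facet normal -0.969 0.247 0.000
outer loop
vertex -0.855 -2.472 -0.83
vertex -1.241 -3.984 -1.668
vertex -1.006 -3.065 -0.38
endloop
endfacet
facet normal 0.148 0.574 0.806
outer loop
vertex -0.855 -2.472 -0.83
vertex -1.006 -3.065 -0.38
vertex -0.293 -2.931 -0.606
endloop
endfacet
facet normal -0.147 -0.573 -0.806
outer loop
vertex -1.241 -3.984 -1.668
vertex -0.527 -3.849 -1.894
vertex -0.678 -4.443 -1.444
endloop
endfacet
facet normal -0.656 -0.553 0.514
outer loop
vertex -1.241 -3.984 -1.668
vertex -0.678 -4.443 -1.444
vertex -1.006 -3.065 -0.38
endloop
endfacet
facet normal -0.656 -0.553 0.514
outer loop
vertex -1.006 -3.065 -0.38
vertex -0.678 -4.443 -1.444
vertex -0.443 -3.524 -0.155
endloop
endfacet
facet normal 0.147 0.575 0.805
outer loop
vertex -1.006 -3.065 -0.38
vertex -0.443 -3.524 -0.155
vertex -0.293 -2.931 -0.606
endloop
endfacet
facet normal -0.147 -0.573 -0.806
outer loop
vertex -0.678 -4.443 -1.444
vertex -0.527 -3.849 -1.894
vertex 0.035 -4.308 -1.67
endloop
endfacet
facet normal 0.314 -0.799 0.513
outer loop
vertex -0.678 -4.443 -1.444
vertex 0.035 -4.308 -1.67
vertex -0.443 -3.524 -0.155
endloop
endfacet
facet normal 0.314 -0.799 0.513
outer loop
vertex -0.443 -3.524 -0.155
vertex 0.035 -4.308 -1.67
vertex 0.27 -3.389 -0.381
endloop
endfacet
facet normal 0.146 0.575 0.805
outer loop
vertex -0.443 -3.524 -0.155
vertex 0.27 -3.389 -0.381
vertex -0.293 -2.931 -0.606
endloop
endfacet
facet normal 0.419 0.793 -0.442
outer loop
vertex 2.565 -1.334 -1.755
vertex 1.992 -0.81 -1.357
vertex 2.752 -0.997 -0.972
endloop
endfacet
facet normal 0.901 0.277 -0.335
outer loop
vertex 2.565 -1.334 -1.755
vertex 2.752 -0.997 -0.972
vertex 2.944 -1.83 -1.146
endloop
endfacet
facet normal 0.674 -0.309 -0.671
outer loop
vertex 2.565 -1.334 -1.755
vertex 2.944 -1.83 -1.146
vertex 2.303 -2.158 -1.638
endloop
endfacet
facet normal 0.052 -0.156 -0.986
outer loop
vertex 2.565 -1.334 -1.755
vertex 2.303 -2.158 -1.638
vertex 1.714 -1.527 -1.769
endloop
endfacet
facet normal -0.105 0.526 -0.844
outer loop
vertex 2.565 -1.334 -1.755
vertex 1.714 -1.527 -1.769
vertex 1.992 -0.81 -1.357
endloop
endfacet
facet normal 0.921 0.136 0.364
outer loop
vertex 2.944 -1.83 -1.146
vertex 2.752 -0.997 -0.972
vertex 2.606 -1.613 -0.371
endloop
endfacet
facet normal 0.142 0.971 0.191
outer loop
vertex 2.752 -0.997 -0.972
vertex 1.992 -0.81 -1.357
vertex 2.017 -0.982 -0.502
endloop
endfacet
facet normal -0.707 0.538 -0.459
outer loop
vertex 1.992 -0.81 -1.357
vertex 1.714 -1.527 -1.769
vertex 1.376 -1.31 -0.994
endloop
endfacet
facet normal -0.452 -0.566 -0.690
outer loop
vertex 1.714 -1.527 -1.769
vertex 2.303 -2.158 -1.638
vertex 1.568 -2.143 -1.168
endloop
endfacet
facet normal 0.554 -0.813 -0.180
outer loop
vertex 2.303 -2.158 -1.638
vertex 2.944 -1.83 -1.146
vertex 2.328 -2.33 -0.783
endloop
endfacet
facet normal -0.052 0.156 0.986
outer loop
vertex 1.755 -1.806 -0.385
vertex 2.606 -1.613 -0.371
vertex 2.017 -0.982 -0.502
endloop
endfacet
facet normal -0.674 0.309 0.671
outer loop
vertex 1.755 -1.806 -0.385
vertex 2.017 -0.982 -0.502
vertex 1.376 -1.31 -0.994
endloop
endfacet
facet normal -0.901 -0.277 0.335
outer loop
vertex 1.755 -1.806 -0.385
vertex 1.376 -1.31 -0.994
vertex 1.568 -2.143 -1.168
endloop
endfacet
facet normal -0.419 -0.793 0.442
outer loop
vertex 1.755 -1.806 -0.385
vertex 1.568 -2.143 -1.168
vertex 2.328 -2.33 -0.783
endloop
endfacet
facet normal 0.105 -0.526 0.844
outer loop
vertex 1.755 -1.806 -0.385
vertex 2.328 -2.33 -0.783
vertex 2.606 -1.613 -0.371
endloop
endfacet
facet normal 0.452 0.566 0.690
outer loop
vertex 2.017 -0.982 -0.502
vertex 2.606 -1.613 -0.371
vertex 2.752 -0.997 -0.972
endloop
endfacet
facet normal -0.554 0.813 0.180
outer loop
vertex 1.376 -1.31 -0.994
vertex 2.017 -0.982 -0.502
vertex 1.992 -0.81 -1.357
endloop
endfacet
facet normal -0.921 -0.136 -0.364
outer loop
vertex 1.568 -2.143 -1.168
vertex 1.376 -1.31 -0.994
vertex 1.714 -1.527 -1.769
endloop
endfacet
facet normal -0.142 -0.971 -0.191
outer loop
vertex 2.328 -2.33 -0.783
vertex 1.568 -2.143 -1.168
vertex 2.303 -2.158 -1.638
endloop
endfacet
facet normal 0.707 -0.538 0.459
outer loop
vertex 2.606 -1.613 -0.371
vertex 2.328 -2.33 -0.783
vertex 2.944 -1.83 -1.146
endloop
endfacet

endsolid


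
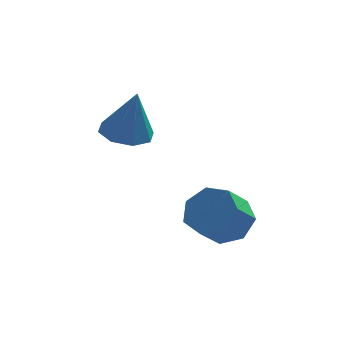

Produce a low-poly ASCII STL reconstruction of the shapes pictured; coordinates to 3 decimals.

solid 
facet normal 0.483 0.526 -0.700
outer loop
vertex 0.773 1.119 -1.38
vertex 0.078 1.431 -1.625
vertex 0.582 1.709 -1.069
endloop
endfacet
facet normal 0.831 -0.024 0.556
outer loop
vertex 0.773 1.119 -1.38
vertex 0.582 1.709 -1.069
vertex 0.256 0.556 -0.631
endloop
endfacet
facet normal 0.832 -0.025 0.554
outer loop
vertex 0.256 0.556 -0.631
vertex 0.582 1.709 -1.069
vertex 0.066 1.146 -0.319
endloop
endfacet
facet normal -0.483 -0.526 0.700
outer loop
vertex 0.256 0.556 -0.631
vertex 0.066 1.146 -0.319
vertex -0.438 0.869 -0.875
endloop
endfacet
facet normal 0.482 0.526 -0.700
outer loop
vertex 0.582 1.709 -1.069
vertex 0.078 1.431 -1.625
vertex 0.012 2.09 -1.175
endloop
endfacet
facet normal 0.304 0.649 0.697
outer loop
vertex 0.582 1.709 -1.069
vertex 0.012 2.09 -1.175
vertex 0.066 1.146 -0.319
endloop
endfacet
facet normal 0.303 0.650 0.697
outer loop
vertex 0.066 1.146 -0.319
vertex 0.012 2.09 -1.175
vertex -0.505 1.527 -0.426
endloop
endfacet
facet normal -0.483 -0.527 0.700
outer loop
vertex 0.066 1.146 -0.319
vertex -0.505 1.527 -0.426
vertex -0.438 0.869 -0.875
endloop
endfacet
facet normal 0.483 0.526 -0.700
outer loop
vertex 0.012 2.09 -1.175
vertex 0.078 1.431 -1.625
vertex -0.508 1.975 -1.62
endloop
endfacet
facet normal -0.453 0.834 0.314
outer loop
vertex 0.012 2.09 -1.175
vertex -0.508 1.975 -1.62
vertex -0.505 1.527 -0.426
endloop
endfacet
facet normal -0.453 0.834 0.314
outer loop
vertex -0.505 1.527 -0.426
vertex -0.508 1.975 -1.62
vertex -1.025 1.412 -0.871
endloop
endfacet
facet normal -0.482 -0.527 0.700
outer loop
vertex -0.505 1.527 -0.426
vertex -1.025 1.412 -0.871
vertex -0.438 0.869 -0.875
endloop
endfacet
facet normal 0.483 0.527 -0.700
outer loop
vertex -0.508 1.975 -1.62
vertex 0.078 1.431 -1.625
vertex -0.587 1.451 -2.069
endloop
endfacet
facet normal -0.868 0.392 -0.305
outer loop
vertex -0.508 1.975 -1.62
vertex -0.587 1.451 -2.069
vertex -1.025 1.412 -0.871
endloop
endfacet
facet normal -0.869 0.390 -0.305
outer loop
vertex -1.025 1.412 -0.871
vertex -0.587 1.451 -2.069
vertex -1.103 0.888 -1.319
endloop
endfacet
facet normal -0.482 -0.527 0.700
outer loop
vertex -1.025 1.412 -0.871
vertex -1.103 0.888 -1.319
vertex -0.438 0.869 -0.875
endloop
endfacet
facet normal 0.483 0.525 -0.700
outer loop
vertex -0.587 1.451 -2.069
vertex 0.078 1.431 -1.625
vertex -0.165 0.912 -2.182
endloop
endfacet
facet normal -0.630 -0.348 -0.694
outer loop
vertex -0.587 1.451 -2.069
vertex -0.165 0.912 -2.182
vertex -1.103 0.888 -1.319
endloop
endfacet
facet normal -0.630 -0.347 -0.695
outer loop
vertex -1.103 0.888 -1.319
vertex -0.165 0.912 -2.182
vertex -0.681 0.349 -1.433
endloop
endfacet
facet normal -0.483 -0.526 0.700
outer loop
vertex -1.103 0.888 -1.319
vertex -0.681 0.349 -1.433
vertex -0.438 0.869 -0.875
endloop
endfacet
facet normal 0.482 0.526 -0.701
outer loop
vertex -0.165 0.912 -2.182
vertex 0.078 1.431 -1.625
vertex 0.441 0.764 -1.876
endloop
endfacet
facet normal 0.083 -0.823 -0.562
outer loop
vertex -0.165 0.912 -2.182
vertex 0.441 0.764 -1.876
vertex -0.681 0.349 -1.433
endloop
endfacet
facet normal 0.083 -0.823 -0.562
outer loop
vertex -0.681 0.349 -1.433
vertex 0.441 0.764 -1.876
vertex -0.076 0.201 -1.127
endloop
endfacet
facet normal -0.483 -0.526 0.700
outer loop
vertex -0.681 0.349 -1.433
vertex -0.076 0.201 -1.127
vertex -0.438 0.869 -0.875
endloop
endfacet
facet normal 0.483 0.526 -0.700
outer loop
vertex 0.441 0.764 -1.876
vertex 0.078 1.431 -1.625
vertex 0.773 1.119 -1.38
endloop
endfacet
facet normal 0.734 -0.680 -0.005
outer loop
vertex 0.441 0.764 -1.876
vertex 0.773 1.119 -1.38
vertex -0.076 0.201 -1.127
endloop
endfacet
facet normal 0.734 -0.680 -0.005
outer loop
vertex -0.076 0.201 -1.127
vertex 0.773 1.119 -1.38
vertex 0.256 0.556 -0.631
endloop
endfacet
facet normal -0.483 -0.526 0.700
outer loop
vertex -0.076 0.201 -1.127
vertex 0.256 0.556 -0.631
vertex -0.438 0.869 -0.875
endloop
endfacet
facet normal -0.200 0.081 -0.977
outer loop
vertex -1.93 2.93 0.489
vertex -2.577 3.313 0.653
vertex -1.846 3.513 0.52
endloop
endfacet
facet normal 0.966 -0.150 0.212
outer loop
vertex -1.93 2.93 0.489
vertex -1.846 3.513 0.52
vertex -2.263 3.187 2.187
endloop
endfacet
facet normal -0.200 0.081 -0.976
outer loop
vertex -1.846 3.513 0.52
vertex -2.577 3.313 0.653
vertex -2.19 3.978 0.629
endloop
endfacet
facet normal 0.799 0.520 0.302
outer loop
vertex -1.846 3.513 0.52
vertex -2.19 3.978 0.629
vertex -2.263 3.187 2.187
endloop
endfacet
facet normal -0.200 0.081 -0.977
outer loop
vertex -2.19 3.978 0.629
vertex -2.577 3.313 0.653
vertex -2.761 4.054 0.752
endloop
endfacet
facet normal 0.212 0.867 0.450
outer loop
vertex -2.19 3.978 0.629
vertex -2.761 4.054 0.752
vertex -2.263 3.187 2.187
endloop
endfacet
facet normal -0.201 0.081 -0.976
outer loop
vertex -2.761 4.054 0.752
vertex -2.577 3.313 0.653
vertex -3.225 3.696 0.818
endloop
endfacet
facet normal -0.449 0.687 0.571
outer loop
vertex -2.761 4.054 0.752
vertex -3.225 3.696 0.818
vertex -2.263 3.187 2.187
endloop
endfacet
facet normal -0.201 0.081 -0.976
outer loop
vertex -3.225 3.696 0.818
vertex -2.577 3.313 0.653
vertex -3.309 3.113 0.787
endloop
endfacet
facet normal -0.800 0.084 0.594
outer loop
vertex -3.225 3.696 0.818
vertex -3.309 3.113 0.787
vertex -2.263 3.187 2.187
endloop
endfacet
facet normal -0.201 0.080 -0.976
outer loop
vertex -3.309 3.113 0.787
vertex -2.577 3.313 0.653
vertex -2.964 2.648 0.678
endloop
endfacet
facet normal -0.633 -0.588 0.504
outer loop
vertex -3.309 3.113 0.787
vertex -2.964 2.648 0.678
vertex -2.263 3.187 2.187
endloop
endfacet
facet normal -0.200 0.080 -0.977
outer loop
vertex -2.964 2.648 0.678
vertex -2.577 3.313 0.653
vertex -2.393 2.572 0.555
endloop
endfacet
facet normal -0.048 -0.933 0.356
outer loop
vertex -2.964 2.648 0.678
vertex -2.393 2.572 0.555
vertex -2.263 3.187 2.187
endloop
endfacet
facet normal -0.201 0.079 -0.976
outer loop
vertex -2.393 2.572 0.555
vertex -2.577 3.313 0.653
vertex -1.93 2.93 0.489
endloop
endfacet
facet normal 0.615 -0.753 0.235
outer loop
vertex -2.393 2.572 0.555
vertex -1.93 2.93 0.489
vertex -2.263 3.187 2.187
endloop
endfacet

endsolid


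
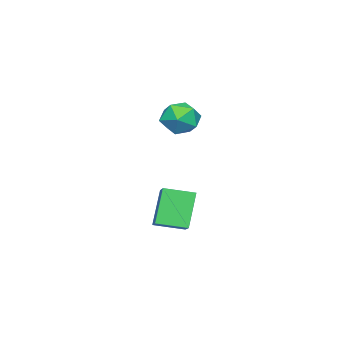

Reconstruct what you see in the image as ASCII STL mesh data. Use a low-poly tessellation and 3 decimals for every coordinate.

solid 
facet normal -0.969 0.085 0.232
outer loop
vertex -1.736 -2.308 2.041
vertex -1.503 -2.08 2.93
vertex -1.6 -1.401 2.277
endloop
endfacet
facet normal -0.856 0.247 -0.454
outer loop
vertex -1.736 -2.308 2.041
vertex -1.6 -1.401 2.277
vertex -1.261 -1.733 1.458
endloop
endfacet
facet normal -0.556 -0.319 -0.768
outer loop
vertex -1.736 -2.308 2.041
vertex -1.261 -1.733 1.458
vertex -0.955 -2.616 1.604
endloop
endfacet
facet normal -0.482 -0.832 -0.275
outer loop
vertex -1.736 -2.308 2.041
vertex -0.955 -2.616 1.604
vertex -1.104 -2.83 2.514
endloop
endfacet
facet normal -0.737 -0.582 0.343
outer loop
vertex -1.736 -2.308 2.041
vertex -1.104 -2.83 2.514
vertex -1.503 -2.08 2.93
endloop
endfacet
facet normal -0.390 0.786 -0.480
outer loop
vertex -1.261 -1.733 1.458
vertex -1.6 -1.401 2.277
vertex -0.736 -1.15 1.986
endloop
endfacet
facet normal -0.573 0.524 0.630
outer loop
vertex -1.6 -1.401 2.277
vertex -1.503 -2.08 2.93
vertex -0.885 -1.364 2.896
endloop
endfacet
facet normal -0.198 -0.554 0.809
outer loop
vertex -1.503 -2.08 2.93
vertex -1.104 -2.83 2.514
vertex -0.579 -2.247 3.042
endloop
endfacet
facet normal 0.214 -0.958 -0.190
outer loop
vertex -1.104 -2.83 2.514
vertex -0.955 -2.616 1.604
vertex -0.24 -2.579 2.223
endloop
endfacet
facet normal 0.096 -0.130 -0.987
outer loop
vertex -0.955 -2.616 1.604
vertex -1.261 -1.733 1.458
vertex -0.337 -1.9 1.57
endloop
endfacet
facet normal 0.482 0.832 0.275
outer loop
vertex -0.104 -1.672 2.459
vertex -0.736 -1.15 1.986
vertex -0.885 -1.364 2.896
endloop
endfacet
facet normal 0.556 0.319 0.768
outer loop
vertex -0.104 -1.672 2.459
vertex -0.885 -1.364 2.896
vertex -0.579 -2.247 3.042
endloop
endfacet
facet normal 0.856 -0.247 0.454
outer loop
vertex -0.104 -1.672 2.459
vertex -0.579 -2.247 3.042
vertex -0.24 -2.579 2.223
endloop
endfacet
facet normal 0.969 -0.085 -0.232
outer loop
vertex -0.104 -1.672 2.459
vertex -0.24 -2.579 2.223
vertex -0.337 -1.9 1.57
endloop
endfacet
facet normal 0.737 0.582 -0.343
outer loop
vertex -0.104 -1.672 2.459
vertex -0.337 -1.9 1.57
vertex -0.736 -1.15 1.986
endloop
endfacet
facet normal -0.214 0.958 0.190
outer loop
vertex -0.885 -1.364 2.896
vertex -0.736 -1.15 1.986
vertex -1.6 -1.401 2.277
endloop
endfacet
facet normal -0.096 0.130 0.987
outer loop
vertex -0.579 -2.247 3.042
vertex -0.885 -1.364 2.896
vertex -1.503 -2.08 2.93
endloop
endfacet
facet normal 0.390 -0.786 0.480
outer loop
vertex -0.24 -2.579 2.223
vertex -0.579 -2.247 3.042
vertex -1.104 -2.83 2.514
endloop
endfacet
facet normal 0.573 -0.524 -0.630
outer loop
vertex -0.337 -1.9 1.57
vertex -0.24 -2.579 2.223
vertex -0.955 -2.616 1.604
endloop
endfacet
facet normal 0.198 0.554 -0.809
outer loop
vertex -0.736 -1.15 1.986
vertex -0.337 -1.9 1.57
vertex -1.261 -1.733 1.458
endloop
endfacet
facet normal -0.734 -0.514 -0.444
outer loop
vertex 2.998 -0.702 -0.128
vertex 2.386 0.384 -0.372
vertex 3.821 -0.576 -1.633
endloop
endfacet
facet normal 0.482 -0.855 0.192
outer loop
vertex 4.754 0.076 -1.068
vertex 2.998 -0.702 -0.128
vertex 3.821 -0.576 -1.633
endloop
endfacet
facet normal -0.734 -0.513 -0.445
outer loop
vertex 3.821 -0.576 -1.633
vertex 2.386 0.384 -0.372
vertex 3.21 0.51 -1.877
endloop
endfacet
facet normal 0.479 0.073 -0.875
outer loop
vertex 3.21 0.51 -1.877
vertex 4.754 0.076 -1.068
vertex 3.821 -0.576 -1.633
endloop
endfacet
facet normal -0.479 -0.073 0.875
outer loop
vertex 2.998 -0.702 -0.128
vertex 3.319 1.036 0.193
vertex 2.386 0.384 -0.372
endloop
endfacet
facet normal 0.482 -0.855 0.192
outer loop
vertex 3.93 -0.05 0.437
vertex 2.998 -0.702 -0.128
vertex 4.754 0.076 -1.068
endloop
endfacet
facet normal -0.479 -0.073 0.875
outer loop
vertex 3.93 -0.05 0.437
vertex 3.319 1.036 0.193
vertex 2.998 -0.702 -0.128
endloop
endfacet
facet normal -0.481 0.855 -0.192
outer loop
vertex 2.386 0.384 -0.372
vertex 3.319 1.036 0.193
vertex 3.21 0.51 -1.877
endloop
endfacet
facet normal 0.479 0.073 -0.875
outer loop
vertex 4.142 1.162 -1.312
vertex 4.754 0.076 -1.068
vertex 3.21 0.51 -1.877
endloop
endfacet
facet normal -0.482 0.855 -0.192
outer loop
vertex 3.21 0.51 -1.877
vertex 3.319 1.036 0.193
vertex 4.142 1.162 -1.312
endloop
endfacet
facet normal 0.734 0.513 0.445
outer loop
vertex 4.142 1.162 -1.312
vertex 3.93 -0.05 0.437
vertex 4.754 0.076 -1.068
endloop
endfacet
facet normal 0.734 0.513 0.445
outer loop
vertex 3.319 1.036 0.193
vertex 3.93 -0.05 0.437
vertex 4.142 1.162 -1.312
endloop
endfacet

endsolid


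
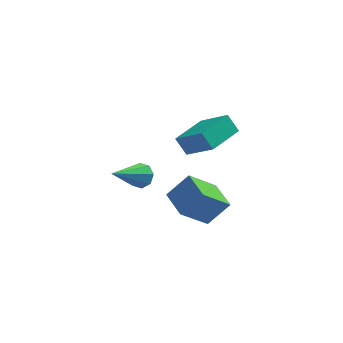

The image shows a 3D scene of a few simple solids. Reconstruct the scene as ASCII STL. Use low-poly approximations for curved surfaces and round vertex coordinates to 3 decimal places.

solid 
facet normal -0.601 -0.799 -0.030
outer loop
vertex 1.421 2.648 1.848
vertex 1.022 2.924 2.484
vertex 0.496 3.377 0.951
endloop
endfacet
facet normal 0.499 -0.345 -0.795
outer loop
vertex 1.398 4.576 0.996
vertex 1.421 2.648 1.848
vertex 0.496 3.377 0.951
endloop
endfacet
facet normal -0.601 -0.799 -0.030
outer loop
vertex 0.496 3.377 0.951
vertex 1.022 2.924 2.484
vertex 0.098 3.653 1.587
endloop
endfacet
facet normal -0.625 0.493 -0.605
outer loop
vertex 0.098 3.653 1.587
vertex 1.398 4.576 0.996
vertex 0.496 3.377 0.951
endloop
endfacet
facet normal 0.625 -0.493 0.606
outer loop
vertex 1.421 2.648 1.848
vertex 1.924 4.123 2.529
vertex 1.022 2.924 2.484
endloop
endfacet
facet normal 0.499 -0.345 -0.795
outer loop
vertex 2.322 3.847 1.893
vertex 1.421 2.648 1.848
vertex 1.398 4.576 0.996
endloop
endfacet
facet normal 0.625 -0.493 0.605
outer loop
vertex 2.322 3.847 1.893
vertex 1.924 4.123 2.529
vertex 1.421 2.648 1.848
endloop
endfacet
facet normal -0.499 0.346 0.795
outer loop
vertex 1.022 2.924 2.484
vertex 1.924 4.123 2.529
vertex 0.098 3.653 1.587
endloop
endfacet
facet normal -0.625 0.492 -0.606
outer loop
vertex 0.999 4.852 1.632
vertex 1.398 4.576 0.996
vertex 0.098 3.653 1.587
endloop
endfacet
facet normal -0.499 0.345 0.795
outer loop
vertex 0.098 3.653 1.587
vertex 1.924 4.123 2.529
vertex 0.999 4.852 1.632
endloop
endfacet
facet normal 0.601 0.799 0.030
outer loop
vertex 0.999 4.852 1.632
vertex 2.322 3.847 1.893
vertex 1.398 4.576 0.996
endloop
endfacet
facet normal 0.601 0.799 0.029
outer loop
vertex 1.924 4.123 2.529
vertex 2.322 3.847 1.893
vertex 0.999 4.852 1.632
endloop
endfacet
facet normal -0.660 -0.215 -0.719
outer loop
vertex 0.34 -0.901 1.389
vertex -0.138 0.114 1.524
vertex 1.252 -0.337 0.383
endloop
endfacet
facet normal 0.423 -0.898 -0.120
outer loop
vertex 1.998 -0.094 1.196
vertex 0.34 -0.901 1.389
vertex 1.252 -0.337 0.383
endloop
endfacet
facet normal -0.660 -0.215 -0.719
outer loop
vertex 1.252 -0.337 0.383
vertex -0.138 0.114 1.524
vertex 0.774 0.678 0.518
endloop
endfacet
facet normal 0.621 0.383 -0.684
outer loop
vertex 0.774 0.678 0.518
vertex 1.998 -0.094 1.196
vertex 1.252 -0.337 0.383
endloop
endfacet
facet normal -0.621 -0.383 0.684
outer loop
vertex 0.34 -0.901 1.389
vertex 0.608 0.357 2.337
vertex -0.138 0.114 1.524
endloop
endfacet
facet normal 0.423 -0.898 -0.120
outer loop
vertex 1.086 -0.658 2.202
vertex 0.34 -0.901 1.389
vertex 1.998 -0.094 1.196
endloop
endfacet
facet normal -0.621 -0.383 0.684
outer loop
vertex 1.086 -0.658 2.202
vertex 0.608 0.357 2.337
vertex 0.34 -0.901 1.389
endloop
endfacet
facet normal -0.423 0.898 0.120
outer loop
vertex -0.138 0.114 1.524
vertex 0.608 0.357 2.337
vertex 0.774 0.678 0.518
endloop
endfacet
facet normal 0.621 0.383 -0.684
outer loop
vertex 1.52 0.921 1.331
vertex 1.998 -0.094 1.196
vertex 0.774 0.678 0.518
endloop
endfacet
facet normal -0.423 0.898 0.120
outer loop
vertex 0.774 0.678 0.518
vertex 0.608 0.357 2.337
vertex 1.52 0.921 1.331
endloop
endfacet
facet normal 0.660 0.215 0.719
outer loop
vertex 1.52 0.921 1.331
vertex 1.086 -0.658 2.202
vertex 1.998 -0.094 1.196
endloop
endfacet
facet normal 0.660 0.215 0.719
outer loop
vertex 0.608 0.357 2.337
vertex 1.086 -0.658 2.202
vertex 1.52 0.921 1.331
endloop
endfacet
facet normal 0.539 0.618 -0.573
outer loop
vertex -0.722 1.801 0.657
vertex -1.065 2.192 0.756
vertex -0.621 2.017 0.985
endloop
endfacet
facet normal 0.630 -0.724 0.283
outer loop
vertex -0.722 1.801 0.657
vertex -0.621 2.017 0.985
vertex -2.015 1.108 1.764
endloop
endfacet
facet normal 0.539 0.617 -0.573
outer loop
vertex -0.621 2.017 0.985
vertex -1.065 2.192 0.756
vertex -0.78 2.336 1.179
endloop
endfacet
facet normal 0.573 -0.198 0.795
outer loop
vertex -0.621 2.017 0.985
vertex -0.78 2.336 1.179
vertex -2.015 1.108 1.764
endloop
endfacet
facet normal 0.540 0.615 -0.574
outer loop
vertex -0.78 2.336 1.179
vertex -1.065 2.192 0.756
vertex -1.106 2.571 1.124
endloop
endfacet
facet normal 0.094 0.349 0.932
outer loop
vertex -0.78 2.336 1.179
vertex -1.106 2.571 1.124
vertex -2.015 1.108 1.764
endloop
endfacet
facet normal 0.540 0.616 -0.574
outer loop
vertex -1.106 2.571 1.124
vertex -1.065 2.192 0.756
vertex -1.408 2.584 0.854
endloop
endfacet
facet normal -0.522 0.593 0.613
outer loop
vertex -1.106 2.571 1.124
vertex -1.408 2.584 0.854
vertex -2.015 1.108 1.764
endloop
endfacet
facet normal 0.541 0.616 -0.572
outer loop
vertex -1.408 2.584 0.854
vertex -1.065 2.192 0.756
vertex -1.509 2.368 0.526
endloop
endfacet
facet normal -0.919 0.393 0.024
outer loop
vertex -1.408 2.584 0.854
vertex -1.509 2.368 0.526
vertex -2.015 1.108 1.764
endloop
endfacet
facet normal 0.541 0.616 -0.573
outer loop
vertex -1.509 2.368 0.526
vertex -1.065 2.192 0.756
vertex -1.35 2.049 0.333
endloop
endfacet
facet normal -0.862 -0.134 -0.489
outer loop
vertex -1.509 2.368 0.526
vertex -1.35 2.049 0.333
vertex -2.015 1.108 1.764
endloop
endfacet
facet normal 0.540 0.617 -0.572
outer loop
vertex -1.35 2.049 0.333
vertex -1.065 2.192 0.756
vertex -1.024 1.814 0.387
endloop
endfacet
facet normal -0.386 -0.678 -0.625
outer loop
vertex -1.35 2.049 0.333
vertex -1.024 1.814 0.387
vertex -2.015 1.108 1.764
endloop
endfacet
facet normal 0.539 0.618 -0.573
outer loop
vertex -1.024 1.814 0.387
vertex -1.065 2.192 0.756
vertex -0.722 1.801 0.657
endloop
endfacet
facet normal 0.233 -0.923 -0.305
outer loop
vertex -1.024 1.814 0.387
vertex -0.722 1.801 0.657
vertex -2.015 1.108 1.764
endloop
endfacet

endsolid


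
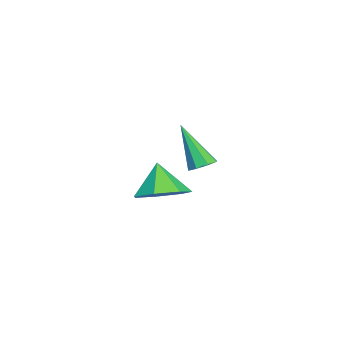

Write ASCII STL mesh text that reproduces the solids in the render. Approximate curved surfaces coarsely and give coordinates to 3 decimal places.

solid 
facet normal 0.189 0.416 -0.889
outer loop
vertex -0.377 3.038 -2.185
vertex -0.939 3.169 -2.243
vertex -0.477 3.438 -2.019
endloop
endfacet
facet normal 0.874 0.017 0.485
outer loop
vertex -0.377 3.038 -2.185
vertex -0.477 3.438 -2.019
vertex -1.321 2.331 -0.457
endloop
endfacet
facet normal 0.188 0.417 -0.889
outer loop
vertex -0.477 3.438 -2.019
vertex -0.939 3.169 -2.243
vertex -0.847 3.68 -1.984
endloop
endfacet
facet normal 0.452 0.594 0.665
outer loop
vertex -0.477 3.438 -2.019
vertex -0.847 3.68 -1.984
vertex -1.321 2.331 -0.457
endloop
endfacet
facet normal 0.189 0.417 -0.889
outer loop
vertex -0.847 3.68 -1.984
vertex -0.939 3.169 -2.243
vertex -1.272 3.623 -2.101
endloop
endfacet
facet normal -0.265 0.762 0.591
outer loop
vertex -0.847 3.68 -1.984
vertex -1.272 3.623 -2.101
vertex -1.321 2.331 -0.457
endloop
endfacet
facet normal 0.191 0.418 -0.888
outer loop
vertex -1.272 3.623 -2.101
vertex -0.939 3.169 -2.243
vertex -1.501 3.3 -2.302
endloop
endfacet
facet normal -0.856 0.418 0.303
outer loop
vertex -1.272 3.623 -2.101
vertex -1.501 3.3 -2.302
vertex -1.321 2.331 -0.457
endloop
endfacet
facet normal 0.191 0.417 -0.889
outer loop
vertex -1.501 3.3 -2.302
vertex -0.939 3.169 -2.243
vertex -1.402 2.901 -2.468
endloop
endfacet
facet normal -0.973 -0.230 -0.026
outer loop
vertex -1.501 3.3 -2.302
vertex -1.402 2.901 -2.468
vertex -1.321 2.331 -0.457
endloop
endfacet
facet normal 0.189 0.419 -0.888
outer loop
vertex -1.402 2.901 -2.468
vertex -0.939 3.169 -2.243
vertex -1.031 2.659 -2.503
endloop
endfacet
facet normal -0.548 -0.810 -0.208
outer loop
vertex -1.402 2.901 -2.468
vertex -1.031 2.659 -2.503
vertex -1.321 2.331 -0.457
endloop
endfacet
facet normal 0.191 0.418 -0.888
outer loop
vertex -1.031 2.659 -2.503
vertex -0.939 3.169 -2.243
vertex -0.607 2.716 -2.385
endloop
endfacet
facet normal 0.168 -0.977 -0.133
outer loop
vertex -1.031 2.659 -2.503
vertex -0.607 2.716 -2.385
vertex -1.321 2.331 -0.457
endloop
endfacet
facet normal 0.189 0.417 -0.889
outer loop
vertex -0.607 2.716 -2.385
vertex -0.939 3.169 -2.243
vertex -0.377 3.038 -2.185
endloop
endfacet
facet normal 0.757 -0.636 0.153
outer loop
vertex -0.607 2.716 -2.385
vertex -0.377 3.038 -2.185
vertex -1.321 2.331 -0.457
endloop
endfacet
facet normal 0.403 0.187 -0.896
outer loop
vertex 3.795 1.596 -1.951
vertex 3.246 2.428 -2.024
vertex 4.161 2.316 -1.636
endloop
endfacet
facet normal 0.457 -0.541 0.706
outer loop
vertex 3.795 1.596 -1.951
vertex 4.161 2.316 -1.636
vertex 2.694 2.172 -0.796
endloop
endfacet
facet normal 0.403 0.187 -0.896
outer loop
vertex 4.161 2.316 -1.636
vertex 3.246 2.428 -2.024
vertex 3.838 3.122 -1.613
endloop
endfacet
facet normal 0.478 0.167 0.863
outer loop
vertex 4.161 2.316 -1.636
vertex 3.838 3.122 -1.613
vertex 2.694 2.172 -0.796
endloop
endfacet
facet normal 0.402 0.188 -0.896
outer loop
vertex 3.838 3.122 -1.613
vertex 3.246 2.428 -2.024
vertex 3.069 3.405 -1.899
endloop
endfacet
facet normal -0.028 0.671 0.741
outer loop
vertex 3.838 3.122 -1.613
vertex 3.069 3.405 -1.899
vertex 2.694 2.172 -0.796
endloop
endfacet
facet normal 0.403 0.188 -0.896
outer loop
vertex 3.069 3.405 -1.899
vertex 3.246 2.428 -2.024
vertex 2.434 2.952 -2.28
endloop
endfacet
facet normal -0.681 0.592 0.431
outer loop
vertex 3.069 3.405 -1.899
vertex 2.434 2.952 -2.28
vertex 2.694 2.172 -0.796
endloop
endfacet
facet normal 0.403 0.186 -0.896
outer loop
vertex 2.434 2.952 -2.28
vertex 3.246 2.428 -2.024
vertex 2.41 2.105 -2.467
endloop
endfacet
facet normal -0.986 -0.009 0.168
outer loop
vertex 2.434 2.952 -2.28
vertex 2.41 2.105 -2.467
vertex 2.694 2.172 -0.796
endloop
endfacet
facet normal 0.402 0.187 -0.896
outer loop
vertex 2.41 2.105 -2.467
vertex 3.246 2.428 -2.024
vertex 3.016 1.502 -2.321
endloop
endfacet
facet normal -0.715 -0.683 0.149
outer loop
vertex 2.41 2.105 -2.467
vertex 3.016 1.502 -2.321
vertex 2.694 2.172 -0.796
endloop
endfacet
facet normal 0.403 0.187 -0.896
outer loop
vertex 3.016 1.502 -2.321
vertex 3.246 2.428 -2.024
vertex 3.795 1.596 -1.951
endloop
endfacet
facet normal -0.073 -0.919 0.388
outer loop
vertex 3.016 1.502 -2.321
vertex 3.795 1.596 -1.951
vertex 2.694 2.172 -0.796
endloop
endfacet

endsolid


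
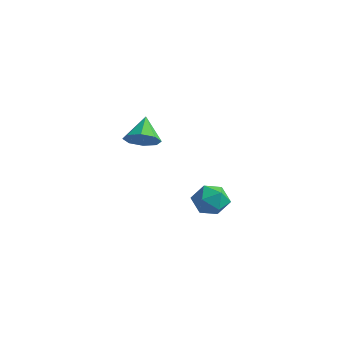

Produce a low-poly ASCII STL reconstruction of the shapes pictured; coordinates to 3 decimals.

solid 
facet normal 0.429 -0.566 -0.704
outer loop
vertex -3.102 1.77 0.061
vertex -3.576 2.283 -0.64
vertex -2.705 2.369 -0.179
endloop
endfacet
facet normal 0.435 0.071 0.897
outer loop
vertex -3.102 1.77 0.061
vertex -2.705 2.369 -0.179
vertex -4.284 3.217 0.52
endloop
endfacet
facet normal 0.428 -0.567 -0.704
outer loop
vertex -2.705 2.369 -0.179
vertex -3.576 2.283 -0.64
vertex -2.818 2.917 -0.689
endloop
endfacet
facet normal 0.571 0.619 0.539
outer loop
vertex -2.705 2.369 -0.179
vertex -2.818 2.917 -0.689
vertex -4.284 3.217 0.52
endloop
endfacet
facet normal 0.429 -0.567 -0.704
outer loop
vertex -2.818 2.917 -0.689
vertex -3.576 2.283 -0.64
vertex -3.375 3.094 -1.171
endloop
endfacet
facet normal 0.251 0.966 0.065
outer loop
vertex -2.818 2.917 -0.689
vertex -3.375 3.094 -1.171
vertex -4.284 3.217 0.52
endloop
endfacet
facet normal 0.429 -0.567 -0.703
outer loop
vertex -3.375 3.094 -1.171
vertex -3.576 2.283 -0.64
vertex -4.05 2.795 -1.342
endloop
endfacet
facet normal -0.339 0.907 -0.248
outer loop
vertex -3.375 3.094 -1.171
vertex -4.05 2.795 -1.342
vertex -4.284 3.217 0.52
endloop
endfacet
facet normal 0.430 -0.566 -0.703
outer loop
vertex -4.05 2.795 -1.342
vertex -3.576 2.283 -0.64
vertex -4.447 2.196 -1.102
endloop
endfacet
facet normal -0.852 0.478 -0.215
outer loop
vertex -4.05 2.795 -1.342
vertex -4.447 2.196 -1.102
vertex -4.284 3.217 0.52
endloop
endfacet
facet normal 0.430 -0.566 -0.703
outer loop
vertex -4.447 2.196 -1.102
vertex -3.576 2.283 -0.64
vertex -4.334 1.648 -0.592
endloop
endfacet
facet normal -0.987 -0.070 0.143
outer loop
vertex -4.447 2.196 -1.102
vertex -4.334 1.648 -0.592
vertex -4.284 3.217 0.52
endloop
endfacet
facet normal 0.429 -0.566 -0.704
outer loop
vertex -4.334 1.648 -0.592
vertex -3.576 2.283 -0.64
vertex -3.777 1.471 -0.11
endloop
endfacet
facet normal -0.667 -0.417 0.618
outer loop
vertex -4.334 1.648 -0.592
vertex -3.777 1.471 -0.11
vertex -4.284 3.217 0.52
endloop
endfacet
facet normal 0.429 -0.566 -0.704
outer loop
vertex -3.777 1.471 -0.11
vertex -3.576 2.283 -0.64
vertex -3.102 1.77 0.061
endloop
endfacet
facet normal -0.077 -0.358 0.930
outer loop
vertex -3.777 1.471 -0.11
vertex -3.102 1.77 0.061
vertex -4.284 3.217 0.52
endloop
endfacet
facet normal -0.812 -0.212 0.544
outer loop
vertex 1.971 1.063 -1.875
vertex 2.146 0.077 -1.998
vertex 2.546 0.567 -1.211
endloop
endfacet
facet normal -0.519 0.406 0.752
outer loop
vertex 1.971 1.063 -1.875
vertex 2.546 0.567 -1.211
vertex 2.815 1.488 -1.522
endloop
endfacet
facet normal -0.504 0.843 0.189
outer loop
vertex 1.971 1.063 -1.875
vertex 2.815 1.488 -1.522
vertex 2.582 1.568 -2.5
endloop
endfacet
facet normal -0.786 0.497 -0.367
outer loop
vertex 1.971 1.063 -1.875
vertex 2.582 1.568 -2.5
vertex 2.168 0.696 -2.795
endloop
endfacet
facet normal -0.977 -0.155 -0.147
outer loop
vertex 1.971 1.063 -1.875
vertex 2.168 0.696 -2.795
vertex 2.146 0.077 -1.998
endloop
endfacet
facet normal 0.154 0.275 0.949
outer loop
vertex 2.815 1.488 -1.522
vertex 2.546 0.567 -1.211
vertex 3.512 0.764 -1.425
endloop
endfacet
facet normal -0.319 -0.723 0.613
outer loop
vertex 2.546 0.567 -1.211
vertex 2.146 0.077 -1.998
vertex 3.098 -0.108 -1.72
endloop
endfacet
facet normal -0.586 -0.632 -0.507
outer loop
vertex 2.146 0.077 -1.998
vertex 2.168 0.696 -2.795
vertex 2.865 -0.028 -2.698
endloop
endfacet
facet normal -0.277 0.423 -0.862
outer loop
vertex 2.168 0.696 -2.795
vertex 2.582 1.568 -2.5
vertex 3.134 0.893 -3.009
endloop
endfacet
facet normal 0.180 0.983 0.038
outer loop
vertex 2.582 1.568 -2.5
vertex 2.815 1.488 -1.522
vertex 3.534 1.383 -2.222
endloop
endfacet
facet normal 0.786 -0.497 0.367
outer loop
vertex 3.709 0.397 -2.345
vertex 3.512 0.764 -1.425
vertex 3.098 -0.108 -1.72
endloop
endfacet
facet normal 0.504 -0.843 -0.189
outer loop
vertex 3.709 0.397 -2.345
vertex 3.098 -0.108 -1.72
vertex 2.865 -0.028 -2.698
endloop
endfacet
facet normal 0.519 -0.406 -0.752
outer loop
vertex 3.709 0.397 -2.345
vertex 2.865 -0.028 -2.698
vertex 3.134 0.893 -3.009
endloop
endfacet
facet normal 0.812 0.212 -0.544
outer loop
vertex 3.709 0.397 -2.345
vertex 3.134 0.893 -3.009
vertex 3.534 1.383 -2.222
endloop
endfacet
facet normal 0.977 0.155 0.147
outer loop
vertex 3.709 0.397 -2.345
vertex 3.534 1.383 -2.222
vertex 3.512 0.764 -1.425
endloop
endfacet
facet normal 0.277 -0.423 0.862
outer loop
vertex 3.098 -0.108 -1.72
vertex 3.512 0.764 -1.425
vertex 2.546 0.567 -1.211
endloop
endfacet
facet normal -0.180 -0.983 -0.038
outer loop
vertex 2.865 -0.028 -2.698
vertex 3.098 -0.108 -1.72
vertex 2.146 0.077 -1.998
endloop
endfacet
facet normal -0.154 -0.275 -0.949
outer loop
vertex 3.134 0.893 -3.009
vertex 2.865 -0.028 -2.698
vertex 2.168 0.696 -2.795
endloop
endfacet
facet normal 0.319 0.723 -0.613
outer loop
vertex 3.534 1.383 -2.222
vertex 3.134 0.893 -3.009
vertex 2.582 1.568 -2.5
endloop
endfacet
facet normal 0.586 0.632 0.507
outer loop
vertex 3.512 0.764 -1.425
vertex 3.534 1.383 -2.222
vertex 2.815 1.488 -1.522
endloop
endfacet

endsolid


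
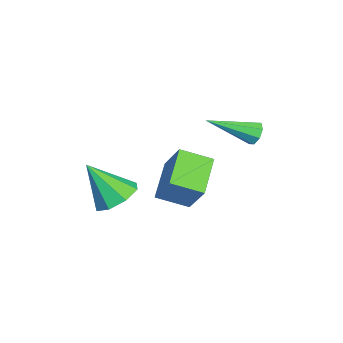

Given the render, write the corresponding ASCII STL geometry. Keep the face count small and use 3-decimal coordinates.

solid 
facet normal -0.248 0.862 -0.441
outer loop
vertex -2.219 1.713 -0.028
vertex -2.471 1.44 -0.42
vertex -2.617 1.643 0.059
endloop
endfacet
facet normal 0.163 0.258 0.952
outer loop
vertex -2.219 1.713 -0.028
vertex -2.617 1.643 0.059
vertex -1.969 -0.32 0.48
endloop
endfacet
facet normal -0.245 0.863 -0.441
outer loop
vertex -2.617 1.643 0.059
vertex -2.471 1.44 -0.42
vertex -2.93 1.455 -0.135
endloop
endfacet
facet normal -0.530 0.007 0.848
outer loop
vertex -2.617 1.643 0.059
vertex -2.93 1.455 -0.135
vertex -1.969 -0.32 0.48
endloop
endfacet
facet normal -0.246 0.863 -0.441
outer loop
vertex -2.93 1.455 -0.135
vertex -2.471 1.44 -0.42
vertex -2.974 1.258 -0.496
endloop
endfacet
facet normal -0.877 -0.368 0.308
outer loop
vertex -2.93 1.455 -0.135
vertex -2.974 1.258 -0.496
vertex -1.969 -0.32 0.48
endloop
endfacet
facet normal -0.246 0.863 -0.441
outer loop
vertex -2.974 1.258 -0.496
vertex -2.471 1.44 -0.42
vertex -2.723 1.168 -0.812
endloop
endfacet
facet normal -0.675 -0.648 -0.352
outer loop
vertex -2.974 1.258 -0.496
vertex -2.723 1.168 -0.812
vertex -1.969 -0.32 0.48
endloop
endfacet
facet normal -0.246 0.863 -0.441
outer loop
vertex -2.723 1.168 -0.812
vertex -2.471 1.44 -0.42
vertex -2.325 1.237 -0.899
endloop
endfacet
facet normal -0.046 -0.668 -0.742
outer loop
vertex -2.723 1.168 -0.812
vertex -2.325 1.237 -0.899
vertex -1.969 -0.32 0.48
endloop
endfacet
facet normal -0.248 0.863 -0.441
outer loop
vertex -2.325 1.237 -0.899
vertex -2.471 1.44 -0.42
vertex -2.012 1.426 -0.705
endloop
endfacet
facet normal 0.647 -0.417 -0.638
outer loop
vertex -2.325 1.237 -0.899
vertex -2.012 1.426 -0.705
vertex -1.969 -0.32 0.48
endloop
endfacet
facet normal -0.247 0.863 -0.441
outer loop
vertex -2.012 1.426 -0.705
vertex -2.471 1.44 -0.42
vertex -1.968 1.623 -0.344
endloop
endfacet
facet normal 0.994 -0.042 -0.098
outer loop
vertex -2.012 1.426 -0.705
vertex -1.968 1.623 -0.344
vertex -1.969 -0.32 0.48
endloop
endfacet
facet normal -0.247 0.862 -0.442
outer loop
vertex -1.968 1.623 -0.344
vertex -2.471 1.44 -0.42
vertex -2.219 1.713 -0.028
endloop
endfacet
facet normal 0.792 0.238 0.562
outer loop
vertex -1.968 1.623 -0.344
vertex -2.219 1.713 -0.028
vertex -1.969 -0.32 0.48
endloop
endfacet
facet normal 0.070 0.572 -0.817
outer loop
vertex 1.945 -3.768 -1.883
vertex 1.404 -3.137 -1.488
vertex 2.311 -3.29 -1.517
endloop
endfacet
facet normal 0.743 -0.659 0.118
outer loop
vertex 1.945 -3.768 -1.883
vertex 2.311 -3.29 -1.517
vertex 1.276 -4.183 0.008
endloop
endfacet
facet normal 0.070 0.571 -0.818
outer loop
vertex 2.311 -3.29 -1.517
vertex 1.404 -3.137 -1.488
vertex 2.145 -2.723 -1.135
endloop
endfacet
facet normal 0.850 -0.100 0.518
outer loop
vertex 2.311 -3.29 -1.517
vertex 2.145 -2.723 -1.135
vertex 1.276 -4.183 0.008
endloop
endfacet
facet normal 0.071 0.571 -0.818
outer loop
vertex 2.145 -2.723 -1.135
vertex 1.404 -3.137 -1.488
vertex 1.546 -2.398 -0.96
endloop
endfacet
facet normal 0.442 0.375 0.815
outer loop
vertex 2.145 -2.723 -1.135
vertex 1.546 -2.398 -0.96
vertex 1.276 -4.183 0.008
endloop
endfacet
facet normal 0.070 0.571 -0.818
outer loop
vertex 1.546 -2.398 -0.96
vertex 1.404 -3.137 -1.488
vertex 0.863 -2.506 -1.094
endloop
endfacet
facet normal -0.242 0.491 0.837
outer loop
vertex 1.546 -2.398 -0.96
vertex 0.863 -2.506 -1.094
vertex 1.276 -4.183 0.008
endloop
endfacet
facet normal 0.070 0.571 -0.818
outer loop
vertex 0.863 -2.506 -1.094
vertex 1.404 -3.137 -1.488
vertex 0.497 -2.984 -1.459
endloop
endfacet
facet normal -0.802 0.178 0.571
outer loop
vertex 0.863 -2.506 -1.094
vertex 0.497 -2.984 -1.459
vertex 1.276 -4.183 0.008
endloop
endfacet
facet normal 0.070 0.572 -0.817
outer loop
vertex 0.497 -2.984 -1.459
vertex 1.404 -3.137 -1.488
vertex 0.663 -3.552 -1.842
endloop
endfacet
facet normal -0.909 -0.381 0.171
outer loop
vertex 0.497 -2.984 -1.459
vertex 0.663 -3.552 -1.842
vertex 1.276 -4.183 0.008
endloop
endfacet
facet normal 0.071 0.571 -0.818
outer loop
vertex 0.663 -3.552 -1.842
vertex 1.404 -3.137 -1.488
vertex 1.263 -3.877 -2.017
endloop
endfacet
facet normal -0.501 -0.856 -0.126
outer loop
vertex 0.663 -3.552 -1.842
vertex 1.263 -3.877 -2.017
vertex 1.276 -4.183 0.008
endloop
endfacet
facet normal 0.069 0.571 -0.818
outer loop
vertex 1.263 -3.877 -2.017
vertex 1.404 -3.137 -1.488
vertex 1.945 -3.768 -1.883
endloop
endfacet
facet normal 0.184 -0.972 -0.148
outer loop
vertex 1.263 -3.877 -2.017
vertex 1.945 -3.768 -1.883
vertex 1.276 -4.183 0.008
endloop
endfacet
facet normal -0.482 -0.364 -0.797
outer loop
vertex 0.677 -1.894 -1.926
vertex -0.799 -1.676 -1.132
vertex 0.587 -0.686 -2.423
endloop
endfacet
facet normal 0.873 -0.128 -0.470
outer loop
vertex 1.359 -0.104 -1.148
vertex 0.677 -1.894 -1.926
vertex 0.587 -0.686 -2.423
endloop
endfacet
facet normal -0.482 -0.364 -0.797
outer loop
vertex 0.587 -0.686 -2.423
vertex -0.799 -1.676 -1.132
vertex -0.889 -0.468 -1.629
endloop
endfacet
facet normal -0.068 0.923 -0.380
outer loop
vertex -0.889 -0.468 -1.629
vertex 1.359 -0.104 -1.148
vertex 0.587 -0.686 -2.423
endloop
endfacet
facet normal 0.068 -0.923 0.380
outer loop
vertex 0.677 -1.894 -1.926
vertex -0.027 -1.094 0.143
vertex -0.799 -1.676 -1.132
endloop
endfacet
facet normal 0.873 -0.128 -0.470
outer loop
vertex 1.449 -1.312 -0.651
vertex 0.677 -1.894 -1.926
vertex 1.359 -0.104 -1.148
endloop
endfacet
facet normal 0.068 -0.923 0.380
outer loop
vertex 1.449 -1.312 -0.651
vertex -0.027 -1.094 0.143
vertex 0.677 -1.894 -1.926
endloop
endfacet
facet normal -0.873 0.128 0.470
outer loop
vertex -0.799 -1.676 -1.132
vertex -0.027 -1.094 0.143
vertex -0.889 -0.468 -1.629
endloop
endfacet
facet normal -0.068 0.923 -0.380
outer loop
vertex -0.117 0.114 -0.354
vertex 1.359 -0.104 -1.148
vertex -0.889 -0.468 -1.629
endloop
endfacet
facet normal -0.873 0.128 0.470
outer loop
vertex -0.889 -0.468 -1.629
vertex -0.027 -1.094 0.143
vertex -0.117 0.114 -0.354
endloop
endfacet
facet normal 0.482 0.364 0.797
outer loop
vertex -0.117 0.114 -0.354
vertex 1.449 -1.312 -0.651
vertex 1.359 -0.104 -1.148
endloop
endfacet
facet normal 0.482 0.364 0.797
outer loop
vertex -0.027 -1.094 0.143
vertex 1.449 -1.312 -0.651
vertex -0.117 0.114 -0.354
endloop
endfacet

endsolid
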